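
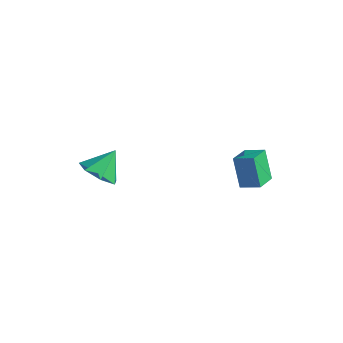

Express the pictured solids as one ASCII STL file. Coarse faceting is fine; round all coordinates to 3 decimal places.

solid 
facet normal -0.875 -0.311 -0.370
outer loop
vertex 2.832 2.822 3.722
vertex 2.61 3.962 3.288
vertex 3.56 2.434 2.327
endloop
endfacet
facet normal 0.180 -0.920 0.349
outer loop
vertex 4.47 2.758 2.712
vertex 2.832 2.822 3.722
vertex 3.56 2.434 2.327
endloop
endfacet
facet normal -0.875 -0.312 -0.370
outer loop
vertex 3.56 2.434 2.327
vertex 2.61 3.962 3.288
vertex 3.337 3.574 1.894
endloop
endfacet
facet normal 0.449 -0.239 -0.861
outer loop
vertex 3.337 3.574 1.894
vertex 4.47 2.758 2.712
vertex 3.56 2.434 2.327
endloop
endfacet
facet normal -0.449 0.240 0.860
outer loop
vertex 2.832 2.822 3.722
vertex 3.52 4.286 3.673
vertex 2.61 3.962 3.288
endloop
endfacet
facet normal 0.180 -0.920 0.350
outer loop
vertex 3.743 3.146 4.106
vertex 2.832 2.822 3.722
vertex 4.47 2.758 2.712
endloop
endfacet
facet normal -0.448 0.239 0.861
outer loop
vertex 3.743 3.146 4.106
vertex 3.52 4.286 3.673
vertex 2.832 2.822 3.722
endloop
endfacet
facet normal -0.180 0.920 -0.350
outer loop
vertex 2.61 3.962 3.288
vertex 3.52 4.286 3.673
vertex 3.337 3.574 1.894
endloop
endfacet
facet normal 0.448 -0.240 -0.861
outer loop
vertex 4.248 3.898 2.278
vertex 4.47 2.758 2.712
vertex 3.337 3.574 1.894
endloop
endfacet
facet normal -0.180 0.920 -0.350
outer loop
vertex 3.337 3.574 1.894
vertex 3.52 4.286 3.673
vertex 4.248 3.898 2.278
endloop
endfacet
facet normal 0.875 0.311 0.370
outer loop
vertex 4.248 3.898 2.278
vertex 3.743 3.146 4.106
vertex 4.47 2.758 2.712
endloop
endfacet
facet normal 0.875 0.312 0.370
outer loop
vertex 3.52 4.286 3.673
vertex 3.743 3.146 4.106
vertex 4.248 3.898 2.278
endloop
endfacet
facet normal -0.108 -0.698 -0.708
outer loop
vertex -1.479 -1.317 2.513
vertex -2.181 -0.72 2.032
vertex -1.15 -0.744 1.898
endloop
endfacet
facet normal 0.841 0.090 0.534
outer loop
vertex -1.479 -1.317 2.513
vertex -1.15 -0.744 1.898
vertex -2.019 0.32 3.088
endloop
endfacet
facet normal -0.108 -0.698 -0.708
outer loop
vertex -1.15 -0.744 1.898
vertex -2.181 -0.72 2.032
vertex -1.598 -0.153 1.384
endloop
endfacet
facet normal 0.787 0.617 0.023
outer loop
vertex -1.15 -0.744 1.898
vertex -1.598 -0.153 1.384
vertex -2.019 0.32 3.088
endloop
endfacet
facet normal -0.110 -0.697 -0.709
outer loop
vertex -1.598 -0.153 1.384
vertex -2.181 -0.72 2.032
vertex -2.485 0.012 1.359
endloop
endfacet
facet normal 0.184 0.958 -0.220
outer loop
vertex -1.598 -0.153 1.384
vertex -2.485 0.012 1.359
vertex -2.019 0.32 3.088
endloop
endfacet
facet normal -0.110 -0.697 -0.708
outer loop
vertex -2.485 0.012 1.359
vertex -2.181 -0.72 2.032
vertex -3.143 -0.374 1.841
endloop
endfacet
facet normal -0.514 0.858 -0.014
outer loop
vertex -2.485 0.012 1.359
vertex -3.143 -0.374 1.841
vertex -2.019 0.32 3.088
endloop
endfacet
facet normal -0.110 -0.697 -0.709
outer loop
vertex -3.143 -0.374 1.841
vertex -2.181 -0.72 2.032
vertex -3.077 -1.021 2.467
endloop
endfacet
facet normal -0.781 0.391 0.487
outer loop
vertex -3.143 -0.374 1.841
vertex -3.077 -1.021 2.467
vertex -2.019 0.32 3.088
endloop
endfacet
facet normal -0.109 -0.698 -0.708
outer loop
vertex -3.077 -1.021 2.467
vertex -2.181 -0.72 2.032
vertex -2.336 -1.44 2.766
endloop
endfacet
facet normal -0.416 -0.091 0.905
outer loop
vertex -3.077 -1.021 2.467
vertex -2.336 -1.44 2.766
vertex -2.019 0.32 3.088
endloop
endfacet
facet normal -0.109 -0.698 -0.708
outer loop
vertex -2.336 -1.44 2.766
vertex -2.181 -0.72 2.032
vertex -1.479 -1.317 2.513
endloop
endfacet
facet normal 0.305 -0.224 0.925
outer loop
vertex -2.336 -1.44 2.766
vertex -1.479 -1.317 2.513
vertex -2.019 0.32 3.088
endloop
endfacet

endsolid


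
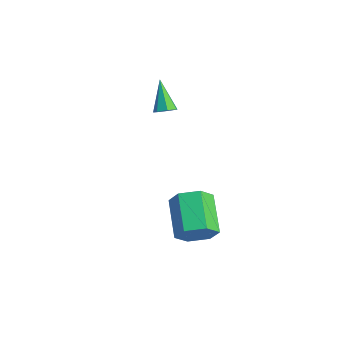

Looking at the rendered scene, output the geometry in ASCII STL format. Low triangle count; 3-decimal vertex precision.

solid 
facet normal 0.791 -0.352 -0.500
outer loop
vertex 2.816 -1.316 -2.498
vertex 2.228 -1.452 -3.333
vertex 2.718 -0.557 -3.187
endloop
endfacet
facet normal 0.604 0.577 0.550
outer loop
vertex 2.816 -1.316 -2.498
vertex 2.718 -0.557 -3.187
vertex 1.1 -0.553 -1.412
endloop
endfacet
facet normal 0.604 0.578 0.549
outer loop
vertex 1.1 -0.553 -1.412
vertex 2.718 -0.557 -3.187
vertex 1.001 0.206 -2.102
endloop
endfacet
facet normal -0.791 0.352 0.500
outer loop
vertex 1.1 -0.553 -1.412
vertex 1.001 0.206 -2.102
vertex 0.512 -0.688 -2.247
endloop
endfacet
facet normal 0.791 -0.352 -0.500
outer loop
vertex 2.718 -0.557 -3.187
vertex 2.228 -1.452 -3.333
vertex 2.13 -0.693 -4.022
endloop
endfacet
facet normal 0.219 0.927 -0.305
outer loop
vertex 2.718 -0.557 -3.187
vertex 2.13 -0.693 -4.022
vertex 1.001 0.206 -2.102
endloop
endfacet
facet normal 0.220 0.927 -0.305
outer loop
vertex 1.001 0.206 -2.102
vertex 2.13 -0.693 -4.022
vertex 0.413 0.071 -2.936
endloop
endfacet
facet normal -0.791 0.351 0.501
outer loop
vertex 1.001 0.206 -2.102
vertex 0.413 0.071 -2.936
vertex 0.512 -0.688 -2.247
endloop
endfacet
facet normal 0.791 -0.352 -0.500
outer loop
vertex 2.13 -0.693 -4.022
vertex 2.228 -1.452 -3.333
vertex 1.64 -1.587 -4.168
endloop
endfacet
facet normal -0.384 0.350 -0.854
outer loop
vertex 2.13 -0.693 -4.022
vertex 1.64 -1.587 -4.168
vertex 0.413 0.071 -2.936
endloop
endfacet
facet normal -0.385 0.350 -0.854
outer loop
vertex 0.413 0.071 -2.936
vertex 1.64 -1.587 -4.168
vertex -0.076 -0.824 -3.082
endloop
endfacet
facet normal -0.792 0.351 0.500
outer loop
vertex 0.413 0.071 -2.936
vertex -0.076 -0.824 -3.082
vertex 0.512 -0.688 -2.247
endloop
endfacet
facet normal 0.791 -0.352 -0.500
outer loop
vertex 1.64 -1.587 -4.168
vertex 2.228 -1.452 -3.333
vertex 1.739 -2.346 -3.478
endloop
endfacet
facet normal -0.604 -0.578 -0.549
outer loop
vertex 1.64 -1.587 -4.168
vertex 1.739 -2.346 -3.478
vertex -0.076 -0.824 -3.082
endloop
endfacet
facet normal -0.604 -0.577 -0.550
outer loop
vertex -0.076 -0.824 -3.082
vertex 1.739 -2.346 -3.478
vertex 0.022 -1.583 -2.393
endloop
endfacet
facet normal -0.791 0.352 0.500
outer loop
vertex -0.076 -0.824 -3.082
vertex 0.022 -1.583 -2.393
vertex 0.512 -0.688 -2.247
endloop
endfacet
facet normal 0.791 -0.351 -0.501
outer loop
vertex 1.739 -2.346 -3.478
vertex 2.228 -1.452 -3.333
vertex 2.327 -2.211 -2.644
endloop
endfacet
facet normal -0.219 -0.927 0.305
outer loop
vertex 1.739 -2.346 -3.478
vertex 2.327 -2.211 -2.644
vertex 0.022 -1.583 -2.393
endloop
endfacet
facet normal -0.219 -0.927 0.305
outer loop
vertex 0.022 -1.583 -2.393
vertex 2.327 -2.211 -2.644
vertex 0.61 -1.447 -1.558
endloop
endfacet
facet normal -0.791 0.352 0.500
outer loop
vertex 0.022 -1.583 -2.393
vertex 0.61 -1.447 -1.558
vertex 0.512 -0.688 -2.247
endloop
endfacet
facet normal 0.792 -0.351 -0.500
outer loop
vertex 2.327 -2.211 -2.644
vertex 2.228 -1.452 -3.333
vertex 2.816 -1.316 -2.498
endloop
endfacet
facet normal 0.385 -0.350 0.854
outer loop
vertex 2.327 -2.211 -2.644
vertex 2.816 -1.316 -2.498
vertex 0.61 -1.447 -1.558
endloop
endfacet
facet normal 0.385 -0.350 0.854
outer loop
vertex 0.61 -1.447 -1.558
vertex 2.816 -1.316 -2.498
vertex 1.1 -0.553 -1.412
endloop
endfacet
facet normal -0.791 0.352 0.500
outer loop
vertex 0.61 -1.447 -1.558
vertex 1.1 -0.553 -1.412
vertex 0.512 -0.688 -2.247
endloop
endfacet
facet normal 0.601 -0.198 -0.775
outer loop
vertex -1.657 -0.114 2.293
vertex -2.075 -0.435 2.051
vertex -1.972 0.132 1.986
endloop
endfacet
facet normal 0.308 0.871 0.382
outer loop
vertex -1.657 -0.114 2.293
vertex -1.972 0.132 1.986
vertex -3.145 -0.085 3.429
endloop
endfacet
facet normal 0.601 -0.198 -0.774
outer loop
vertex -1.972 0.132 1.986
vertex -2.075 -0.435 2.051
vertex -2.364 -0.05 1.728
endloop
endfacet
facet normal -0.341 0.930 -0.138
outer loop
vertex -1.972 0.132 1.986
vertex -2.364 -0.05 1.728
vertex -3.145 -0.085 3.429
endloop
endfacet
facet normal 0.602 -0.197 -0.774
outer loop
vertex -2.364 -0.05 1.728
vertex -2.075 -0.435 2.051
vertex -2.538 -0.522 1.713
endloop
endfacet
facet normal -0.861 0.330 -0.388
outer loop
vertex -2.364 -0.05 1.728
vertex -2.538 -0.522 1.713
vertex -3.145 -0.085 3.429
endloop
endfacet
facet normal 0.602 -0.196 -0.774
outer loop
vertex -2.538 -0.522 1.713
vertex -2.075 -0.435 2.051
vertex -2.363 -0.929 1.952
endloop
endfacet
facet normal -0.860 -0.477 -0.183
outer loop
vertex -2.538 -0.522 1.713
vertex -2.363 -0.929 1.952
vertex -3.145 -0.085 3.429
endloop
endfacet
facet normal 0.602 -0.196 -0.774
outer loop
vertex -2.363 -0.929 1.952
vertex -2.075 -0.435 2.051
vertex -1.971 -0.964 2.266
endloop
endfacet
facet normal -0.339 -0.883 0.325
outer loop
vertex -2.363 -0.929 1.952
vertex -1.971 -0.964 2.266
vertex -3.145 -0.085 3.429
endloop
endfacet
facet normal 0.602 -0.196 -0.774
outer loop
vertex -1.971 -0.964 2.266
vertex -2.075 -0.435 2.051
vertex -1.657 -0.601 2.418
endloop
endfacet
facet normal 0.309 -0.582 0.752
outer loop
vertex -1.971 -0.964 2.266
vertex -1.657 -0.601 2.418
vertex -3.145 -0.085 3.429
endloop
endfacet
facet normal 0.601 -0.199 -0.774
outer loop
vertex -1.657 -0.601 2.418
vertex -2.075 -0.435 2.051
vertex -1.657 -0.114 2.293
endloop
endfacet
facet normal 0.597 0.199 0.777
outer loop
vertex -1.657 -0.601 2.418
vertex -1.657 -0.114 2.293
vertex -3.145 -0.085 3.429
endloop
endfacet

endsolid


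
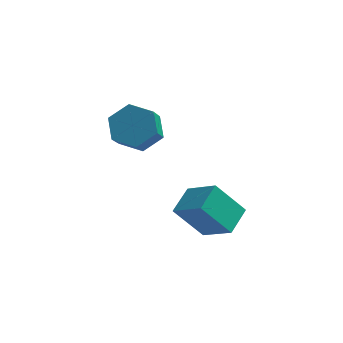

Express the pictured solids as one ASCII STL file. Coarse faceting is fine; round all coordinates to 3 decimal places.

solid 
facet normal 0.064 0.710 -0.701
outer loop
vertex -0.196 0.489 -0.054
vertex -1.19 0.744 0.113
vertex -0.435 1.211 0.655
endloop
endfacet
facet normal 0.971 0.117 0.208
outer loop
vertex -0.196 0.489 -0.054
vertex -0.435 1.211 0.655
vertex -0.296 -0.619 1.039
endloop
endfacet
facet normal 0.971 0.117 0.208
outer loop
vertex -0.296 -0.619 1.039
vertex -0.435 1.211 0.655
vertex -0.535 0.103 1.749
endloop
endfacet
facet normal -0.064 -0.710 0.701
outer loop
vertex -0.296 -0.619 1.039
vertex -0.535 0.103 1.749
vertex -1.29 -0.364 1.207
endloop
endfacet
facet normal 0.064 0.710 -0.701
outer loop
vertex -0.435 1.211 0.655
vertex -1.19 0.744 0.113
vertex -1.429 1.466 0.823
endloop
endfacet
facet normal 0.287 0.660 0.695
outer loop
vertex -0.435 1.211 0.655
vertex -1.429 1.466 0.823
vertex -0.535 0.103 1.749
endloop
endfacet
facet normal 0.286 0.660 0.695
outer loop
vertex -0.535 0.103 1.749
vertex -1.429 1.466 0.823
vertex -1.529 0.358 1.916
endloop
endfacet
facet normal -0.064 -0.710 0.701
outer loop
vertex -0.535 0.103 1.749
vertex -1.529 0.358 1.916
vertex -1.29 -0.364 1.207
endloop
endfacet
facet normal 0.064 0.710 -0.701
outer loop
vertex -1.429 1.466 0.823
vertex -1.19 0.744 0.113
vertex -2.184 0.999 0.281
endloop
endfacet
facet normal -0.685 0.542 0.487
outer loop
vertex -1.429 1.466 0.823
vertex -2.184 0.999 0.281
vertex -1.529 0.358 1.916
endloop
endfacet
facet normal -0.685 0.542 0.487
outer loop
vertex -1.529 0.358 1.916
vertex -2.184 0.999 0.281
vertex -2.284 -0.109 1.374
endloop
endfacet
facet normal -0.064 -0.710 0.701
outer loop
vertex -1.529 0.358 1.916
vertex -2.284 -0.109 1.374
vertex -1.29 -0.364 1.207
endloop
endfacet
facet normal 0.064 0.710 -0.701
outer loop
vertex -2.184 0.999 0.281
vertex -1.19 0.744 0.113
vertex -1.945 0.277 -0.429
endloop
endfacet
facet normal -0.971 -0.117 -0.208
outer loop
vertex -2.184 0.999 0.281
vertex -1.945 0.277 -0.429
vertex -2.284 -0.109 1.374
endloop
endfacet
facet normal -0.971 -0.117 -0.208
outer loop
vertex -2.284 -0.109 1.374
vertex -1.945 0.277 -0.429
vertex -2.045 -0.831 0.665
endloop
endfacet
facet normal -0.064 -0.710 0.701
outer loop
vertex -2.284 -0.109 1.374
vertex -2.045 -0.831 0.665
vertex -1.29 -0.364 1.207
endloop
endfacet
facet normal 0.064 0.710 -0.701
outer loop
vertex -1.945 0.277 -0.429
vertex -1.19 0.744 0.113
vertex -0.951 0.022 -0.596
endloop
endfacet
facet normal -0.286 -0.660 -0.695
outer loop
vertex -1.945 0.277 -0.429
vertex -0.951 0.022 -0.596
vertex -2.045 -0.831 0.665
endloop
endfacet
facet normal -0.287 -0.660 -0.695
outer loop
vertex -2.045 -0.831 0.665
vertex -0.951 0.022 -0.596
vertex -1.051 -1.086 0.497
endloop
endfacet
facet normal -0.064 -0.710 0.701
outer loop
vertex -2.045 -0.831 0.665
vertex -1.051 -1.086 0.497
vertex -1.29 -0.364 1.207
endloop
endfacet
facet normal 0.064 0.710 -0.701
outer loop
vertex -0.951 0.022 -0.596
vertex -1.19 0.744 0.113
vertex -0.196 0.489 -0.054
endloop
endfacet
facet normal 0.685 -0.542 -0.487
outer loop
vertex -0.951 0.022 -0.596
vertex -0.196 0.489 -0.054
vertex -1.051 -1.086 0.497
endloop
endfacet
facet normal 0.685 -0.542 -0.487
outer loop
vertex -1.051 -1.086 0.497
vertex -0.196 0.489 -0.054
vertex -0.296 -0.619 1.039
endloop
endfacet
facet normal -0.064 -0.710 0.701
outer loop
vertex -1.051 -1.086 0.497
vertex -0.296 -0.619 1.039
vertex -1.29 -0.364 1.207
endloop
endfacet
facet normal -0.643 -0.035 0.765
outer loop
vertex 1.869 -4.941 0.326
vertex 2.292 -3.804 0.734
vertex 0.75 -4.199 -0.58
endloop
endfacet
facet normal -0.331 -0.888 -0.319
outer loop
vertex 1.888 -4.136 -1.934
vertex 1.869 -4.941 0.326
vertex 0.75 -4.199 -0.58
endloop
endfacet
facet normal -0.643 -0.035 0.765
outer loop
vertex 0.75 -4.199 -0.58
vertex 2.292 -3.804 0.734
vertex 1.173 -3.062 -0.172
endloop
endfacet
facet normal -0.691 0.458 -0.559
outer loop
vertex 1.173 -3.062 -0.172
vertex 1.888 -4.136 -1.934
vertex 0.75 -4.199 -0.58
endloop
endfacet
facet normal 0.691 -0.458 0.559
outer loop
vertex 1.869 -4.941 0.326
vertex 3.43 -3.741 -0.62
vertex 2.292 -3.804 0.734
endloop
endfacet
facet normal -0.331 -0.888 -0.319
outer loop
vertex 3.007 -4.878 -1.028
vertex 1.869 -4.941 0.326
vertex 1.888 -4.136 -1.934
endloop
endfacet
facet normal 0.691 -0.458 0.559
outer loop
vertex 3.007 -4.878 -1.028
vertex 3.43 -3.741 -0.62
vertex 1.869 -4.941 0.326
endloop
endfacet
facet normal 0.331 0.888 0.319
outer loop
vertex 2.292 -3.804 0.734
vertex 3.43 -3.741 -0.62
vertex 1.173 -3.062 -0.172
endloop
endfacet
facet normal -0.691 0.458 -0.559
outer loop
vertex 2.311 -2.999 -1.526
vertex 1.888 -4.136 -1.934
vertex 1.173 -3.062 -0.172
endloop
endfacet
facet normal 0.331 0.888 0.319
outer loop
vertex 1.173 -3.062 -0.172
vertex 3.43 -3.741 -0.62
vertex 2.311 -2.999 -1.526
endloop
endfacet
facet normal 0.643 0.035 -0.765
outer loop
vertex 2.311 -2.999 -1.526
vertex 3.007 -4.878 -1.028
vertex 1.888 -4.136 -1.934
endloop
endfacet
facet normal 0.643 0.035 -0.765
outer loop
vertex 3.43 -3.741 -0.62
vertex 3.007 -4.878 -1.028
vertex 2.311 -2.999 -1.526
endloop
endfacet

endsolid


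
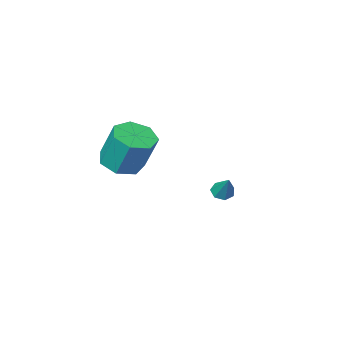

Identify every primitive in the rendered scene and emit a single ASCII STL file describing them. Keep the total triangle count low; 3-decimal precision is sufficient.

solid 
facet normal -0.158 -0.602 -0.783
outer loop
vertex -1.965 2.101 -2.496
vertex -2.467 1.964 -2.289
vertex -2.336 2.382 -2.637
endloop
endfacet
facet normal 0.644 0.716 -0.269
outer loop
vertex -1.965 2.101 -2.496
vertex -2.336 2.382 -2.637
vertex -2.233 2.856 -1.131
endloop
endfacet
facet normal -0.158 -0.602 -0.783
outer loop
vertex -2.336 2.382 -2.637
vertex -2.467 1.964 -2.289
vertex -2.805 2.348 -2.516
endloop
endfacet
facet normal -0.143 0.947 -0.288
outer loop
vertex -2.336 2.382 -2.637
vertex -2.805 2.348 -2.516
vertex -2.233 2.856 -1.131
endloop
endfacet
facet normal -0.158 -0.602 -0.783
outer loop
vertex -2.805 2.348 -2.516
vertex -2.467 1.964 -2.289
vertex -3.02 2.025 -2.224
endloop
endfacet
facet normal -0.784 0.612 0.099
outer loop
vertex -2.805 2.348 -2.516
vertex -3.02 2.025 -2.224
vertex -2.233 2.856 -1.131
endloop
endfacet
facet normal -0.158 -0.603 -0.781
outer loop
vertex -3.02 2.025 -2.224
vertex -2.467 1.964 -2.289
vertex -2.818 1.656 -1.98
endloop
endfacet
facet normal -0.797 -0.038 0.603
outer loop
vertex -3.02 2.025 -2.224
vertex -2.818 1.656 -1.98
vertex -2.233 2.856 -1.131
endloop
endfacet
facet normal -0.159 -0.603 -0.782
outer loop
vertex -2.818 1.656 -1.98
vertex -2.467 1.964 -2.289
vertex -2.352 1.519 -1.969
endloop
endfacet
facet normal -0.170 -0.512 0.842
outer loop
vertex -2.818 1.656 -1.98
vertex -2.352 1.519 -1.969
vertex -2.233 2.856 -1.131
endloop
endfacet
facet normal -0.157 -0.603 -0.782
outer loop
vertex -2.352 1.519 -1.969
vertex -2.467 1.964 -2.289
vertex -1.973 1.717 -2.198
endloop
endfacet
facet normal 0.622 -0.455 0.637
outer loop
vertex -2.352 1.519 -1.969
vertex -1.973 1.717 -2.198
vertex -2.233 2.856 -1.131
endloop
endfacet
facet normal -0.158 -0.603 -0.782
outer loop
vertex -1.973 1.717 -2.198
vertex -2.467 1.964 -2.289
vertex -1.965 2.101 -2.496
endloop
endfacet
facet normal 0.986 0.091 0.143
outer loop
vertex -1.973 1.717 -2.198
vertex -1.965 2.101 -2.496
vertex -2.233 2.856 -1.131
endloop
endfacet
facet normal 0.129 -0.393 -0.911
outer loop
vertex 3.678 2.193 1.804
vertex 3.077 2.916 1.407
vertex 4.087 2.933 1.543
endloop
endfacet
facet normal 0.877 -0.383 0.290
outer loop
vertex 3.678 2.193 1.804
vertex 4.087 2.933 1.543
vertex 3.424 2.962 3.589
endloop
endfacet
facet normal 0.877 -0.384 0.290
outer loop
vertex 3.424 2.962 3.589
vertex 4.087 2.933 1.543
vertex 3.834 3.702 3.328
endloop
endfacet
facet normal -0.129 0.392 0.911
outer loop
vertex 3.424 2.962 3.589
vertex 3.834 3.702 3.328
vertex 2.823 3.684 3.193
endloop
endfacet
facet normal 0.129 -0.392 -0.911
outer loop
vertex 4.087 2.933 1.543
vertex 3.077 2.916 1.407
vertex 3.736 3.66 1.18
endloop
endfacet
facet normal 0.909 0.414 -0.050
outer loop
vertex 4.087 2.933 1.543
vertex 3.736 3.66 1.18
vertex 3.834 3.702 3.328
endloop
endfacet
facet normal 0.909 0.414 -0.050
outer loop
vertex 3.834 3.702 3.328
vertex 3.736 3.66 1.18
vertex 3.483 4.429 2.966
endloop
endfacet
facet normal -0.129 0.392 0.911
outer loop
vertex 3.834 3.702 3.328
vertex 3.483 4.429 2.966
vertex 2.823 3.684 3.193
endloop
endfacet
facet normal 0.128 -0.392 -0.911
outer loop
vertex 3.736 3.66 1.18
vertex 3.077 2.916 1.407
vertex 2.888 3.827 0.989
endloop
endfacet
facet normal 0.256 0.900 -0.351
outer loop
vertex 3.736 3.66 1.18
vertex 2.888 3.827 0.989
vertex 3.483 4.429 2.966
endloop
endfacet
facet normal 0.256 0.901 -0.351
outer loop
vertex 3.483 4.429 2.966
vertex 2.888 3.827 0.989
vertex 2.635 4.595 2.774
endloop
endfacet
facet normal -0.129 0.392 0.911
outer loop
vertex 3.483 4.429 2.966
vertex 2.635 4.595 2.774
vertex 2.823 3.684 3.193
endloop
endfacet
facet normal 0.129 -0.391 -0.911
outer loop
vertex 2.888 3.827 0.989
vertex 3.077 2.916 1.407
vertex 2.182 3.307 1.112
endloop
endfacet
facet normal -0.589 0.708 -0.388
outer loop
vertex 2.888 3.827 0.989
vertex 2.182 3.307 1.112
vertex 2.635 4.595 2.774
endloop
endfacet
facet normal -0.589 0.709 -0.389
outer loop
vertex 2.635 4.595 2.774
vertex 2.182 3.307 1.112
vertex 1.929 4.076 2.897
endloop
endfacet
facet normal -0.130 0.392 0.911
outer loop
vertex 2.635 4.595 2.774
vertex 1.929 4.076 2.897
vertex 2.823 3.684 3.193
endloop
endfacet
facet normal 0.129 -0.392 -0.911
outer loop
vertex 2.182 3.307 1.112
vertex 3.077 2.916 1.407
vertex 2.15 2.493 1.458
endloop
endfacet
facet normal -0.991 -0.018 -0.133
outer loop
vertex 2.182 3.307 1.112
vertex 2.15 2.493 1.458
vertex 1.929 4.076 2.897
endloop
endfacet
facet normal -0.991 -0.018 -0.133
outer loop
vertex 1.929 4.076 2.897
vertex 2.15 2.493 1.458
vertex 1.897 3.261 3.243
endloop
endfacet
facet normal -0.130 0.392 0.911
outer loop
vertex 1.929 4.076 2.897
vertex 1.897 3.261 3.243
vertex 2.823 3.684 3.193
endloop
endfacet
facet normal 0.129 -0.393 -0.911
outer loop
vertex 2.15 2.493 1.458
vertex 3.077 2.916 1.407
vertex 2.815 1.997 1.766
endloop
endfacet
facet normal -0.647 -0.729 0.222
outer loop
vertex 2.15 2.493 1.458
vertex 2.815 1.997 1.766
vertex 1.897 3.261 3.243
endloop
endfacet
facet normal -0.646 -0.730 0.223
outer loop
vertex 1.897 3.261 3.243
vertex 2.815 1.997 1.766
vertex 2.562 2.766 3.551
endloop
endfacet
facet normal -0.130 0.392 0.911
outer loop
vertex 1.897 3.261 3.243
vertex 2.562 2.766 3.551
vertex 2.823 3.684 3.193
endloop
endfacet
facet normal 0.129 -0.393 -0.911
outer loop
vertex 2.815 1.997 1.766
vertex 3.077 2.916 1.407
vertex 3.678 2.193 1.804
endloop
endfacet
facet normal 0.185 -0.893 0.411
outer loop
vertex 2.815 1.997 1.766
vertex 3.678 2.193 1.804
vertex 2.562 2.766 3.551
endloop
endfacet
facet normal 0.185 -0.893 0.411
outer loop
vertex 2.562 2.766 3.551
vertex 3.678 2.193 1.804
vertex 3.424 2.962 3.589
endloop
endfacet
facet normal -0.129 0.392 0.911
outer loop
vertex 2.562 2.766 3.551
vertex 3.424 2.962 3.589
vertex 2.823 3.684 3.193
endloop
endfacet

endsolid


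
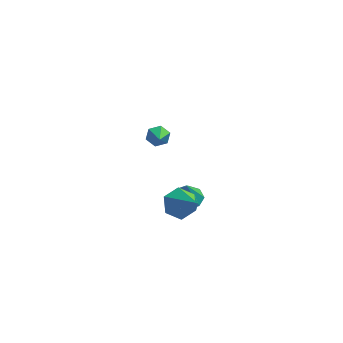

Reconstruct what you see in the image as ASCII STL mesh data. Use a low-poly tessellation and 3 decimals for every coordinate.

solid 
facet normal -0.037 0.847 -0.530
outer loop
vertex 0.648 -3.219 2.686
vertex 0.196 -3.008 3.055
vertex 0.79 -2.894 3.196
endloop
endfacet
facet normal 0.945 -0.322 -0.058
outer loop
vertex 0.648 -3.219 2.686
vertex 0.79 -2.894 3.196
vertex 0.264 -4.592 4.045
endloop
endfacet
facet normal -0.037 0.847 -0.531
outer loop
vertex 0.79 -2.894 3.196
vertex 0.196 -3.008 3.055
vertex 0.338 -2.683 3.564
endloop
endfacet
facet normal 0.667 0.158 0.728
outer loop
vertex 0.79 -2.894 3.196
vertex 0.338 -2.683 3.564
vertex 0.264 -4.592 4.045
endloop
endfacet
facet normal -0.037 0.847 -0.531
outer loop
vertex 0.338 -2.683 3.564
vertex 0.196 -3.008 3.055
vertex -0.255 -2.797 3.423
endloop
endfacet
facet normal -0.269 0.245 0.932
outer loop
vertex 0.338 -2.683 3.564
vertex -0.255 -2.797 3.423
vertex 0.264 -4.592 4.045
endloop
endfacet
facet normal -0.036 0.848 -0.530
outer loop
vertex -0.255 -2.797 3.423
vertex 0.196 -3.008 3.055
vertex -0.397 -3.121 2.914
endloop
endfacet
facet normal -0.925 -0.146 0.351
outer loop
vertex -0.255 -2.797 3.423
vertex -0.397 -3.121 2.914
vertex 0.264 -4.592 4.045
endloop
endfacet
facet normal -0.036 0.848 -0.529
outer loop
vertex -0.397 -3.121 2.914
vertex 0.196 -3.008 3.055
vertex 0.055 -3.332 2.545
endloop
endfacet
facet normal -0.647 -0.626 -0.435
outer loop
vertex -0.397 -3.121 2.914
vertex 0.055 -3.332 2.545
vertex 0.264 -4.592 4.045
endloop
endfacet
facet normal -0.036 0.848 -0.529
outer loop
vertex 0.055 -3.332 2.545
vertex 0.196 -3.008 3.055
vertex 0.648 -3.219 2.686
endloop
endfacet
facet normal 0.288 -0.713 -0.639
outer loop
vertex 0.055 -3.332 2.545
vertex 0.648 -3.219 2.686
vertex 0.264 -4.592 4.045
endloop
endfacet
facet normal -0.390 0.694 -0.605
outer loop
vertex 2.014 -1.732 -2.548
vertex 1.277 -2.327 -2.756
vertex 1.209 -1.713 -2.008
endloop
endfacet
facet normal 0.512 0.420 0.749
outer loop
vertex 2.014 -1.732 -2.548
vertex 1.209 -1.713 -2.008
vertex 2.123 -3.833 -1.444
endloop
endfacet
facet normal -0.390 0.694 -0.605
outer loop
vertex 1.209 -1.713 -2.008
vertex 1.277 -2.327 -2.756
vertex 0.472 -2.308 -2.216
endloop
endfacet
facet normal -0.344 0.100 0.934
outer loop
vertex 1.209 -1.713 -2.008
vertex 0.472 -2.308 -2.216
vertex 2.123 -3.833 -1.444
endloop
endfacet
facet normal -0.390 0.694 -0.605
outer loop
vertex 0.472 -2.308 -2.216
vertex 1.277 -2.327 -2.756
vertex 0.54 -2.922 -2.964
endloop
endfacet
facet normal -0.716 -0.570 0.403
outer loop
vertex 0.472 -2.308 -2.216
vertex 0.54 -2.922 -2.964
vertex 2.123 -3.833 -1.444
endloop
endfacet
facet normal -0.390 0.694 -0.605
outer loop
vertex 0.54 -2.922 -2.964
vertex 1.277 -2.327 -2.756
vertex 1.345 -2.94 -3.504
endloop
endfacet
facet normal -0.230 -0.922 -0.313
outer loop
vertex 0.54 -2.922 -2.964
vertex 1.345 -2.94 -3.504
vertex 2.123 -3.833 -1.444
endloop
endfacet
facet normal -0.391 0.694 -0.604
outer loop
vertex 1.345 -2.94 -3.504
vertex 1.277 -2.327 -2.756
vertex 2.082 -2.345 -3.297
endloop
endfacet
facet normal 0.625 -0.602 -0.497
outer loop
vertex 1.345 -2.94 -3.504
vertex 2.082 -2.345 -3.297
vertex 2.123 -3.833 -1.444
endloop
endfacet
facet normal -0.390 0.695 -0.604
outer loop
vertex 2.082 -2.345 -3.297
vertex 1.277 -2.327 -2.756
vertex 2.014 -1.732 -2.548
endloop
endfacet
facet normal 0.997 0.069 0.034
outer loop
vertex 2.082 -2.345 -3.297
vertex 2.014 -1.732 -2.548
vertex 2.123 -3.833 -1.444
endloop
endfacet
facet normal 0.049 0.283 -0.958
outer loop
vertex 2.289 -0.932 -4.185
vertex 1.704 -0.308 -4.031
vertex 2.572 -0.358 -4.001
endloop
endfacet
facet normal 0.753 -0.506 0.421
outer loop
vertex 2.289 -0.932 -4.185
vertex 2.572 -0.358 -4.001
vertex 1.636 -0.692 -2.729
endloop
endfacet
facet normal 0.049 0.284 -0.958
outer loop
vertex 2.572 -0.358 -4.001
vertex 1.704 -0.308 -4.031
vertex 2.346 0.245 -3.834
endloop
endfacet
facet normal 0.783 0.125 0.609
outer loop
vertex 2.572 -0.358 -4.001
vertex 2.346 0.245 -3.834
vertex 1.636 -0.692 -2.729
endloop
endfacet
facet normal 0.050 0.283 -0.958
outer loop
vertex 2.346 0.245 -3.834
vertex 1.704 -0.308 -4.031
vertex 1.744 0.525 -3.783
endloop
endfacet
facet normal 0.340 0.598 0.726
outer loop
vertex 2.346 0.245 -3.834
vertex 1.744 0.525 -3.783
vertex 1.636 -0.692 -2.729
endloop
endfacet
facet normal 0.050 0.283 -0.958
outer loop
vertex 1.744 0.525 -3.783
vertex 1.704 -0.308 -4.031
vertex 1.119 0.317 -3.877
endloop
endfacet
facet normal -0.318 0.637 0.703
outer loop
vertex 1.744 0.525 -3.783
vertex 1.119 0.317 -3.877
vertex 1.636 -0.692 -2.729
endloop
endfacet
facet normal 0.051 0.284 -0.958
outer loop
vertex 1.119 0.317 -3.877
vertex 1.704 -0.308 -4.031
vertex 0.836 -0.257 -4.062
endloop
endfacet
facet normal -0.804 0.218 0.554
outer loop
vertex 1.119 0.317 -3.877
vertex 0.836 -0.257 -4.062
vertex 1.636 -0.692 -2.729
endloop
endfacet
facet normal 0.051 0.282 -0.958
outer loop
vertex 0.836 -0.257 -4.062
vertex 1.704 -0.308 -4.031
vertex 1.062 -0.861 -4.228
endloop
endfacet
facet normal -0.834 -0.413 0.366
outer loop
vertex 0.836 -0.257 -4.062
vertex 1.062 -0.861 -4.228
vertex 1.636 -0.692 -2.729
endloop
endfacet
facet normal 0.050 0.283 -0.958
outer loop
vertex 1.062 -0.861 -4.228
vertex 1.704 -0.308 -4.031
vertex 1.664 -1.14 -4.279
endloop
endfacet
facet normal -0.390 -0.887 0.249
outer loop
vertex 1.062 -0.861 -4.228
vertex 1.664 -1.14 -4.279
vertex 1.636 -0.692 -2.729
endloop
endfacet
facet normal 0.050 0.283 -0.958
outer loop
vertex 1.664 -1.14 -4.279
vertex 1.704 -0.308 -4.031
vertex 2.289 -0.932 -4.185
endloop
endfacet
facet normal 0.267 -0.925 0.272
outer loop
vertex 1.664 -1.14 -4.279
vertex 2.289 -0.932 -4.185
vertex 1.636 -0.692 -2.729
endloop
endfacet

endsolid


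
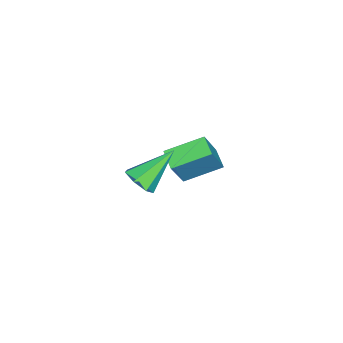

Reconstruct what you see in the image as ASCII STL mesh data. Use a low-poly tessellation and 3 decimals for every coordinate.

solid 
facet normal -0.474 0.806 0.356
outer loop
vertex -0.731 0.417 -2.051
vertex -0.068 0.95 -2.375
vertex -1.707 0.595 -3.753
endloop
endfacet
facet normal -0.728 -0.586 0.356
outer loop
vertex -0.892 -0.79 -4.365
vertex -0.731 0.417 -2.051
vertex -1.707 0.595 -3.753
endloop
endfacet
facet normal -0.474 0.806 0.356
outer loop
vertex -1.707 0.595 -3.753
vertex -0.068 0.95 -2.375
vertex -1.044 1.128 -4.077
endloop
endfacet
facet normal -0.495 0.091 -0.864
outer loop
vertex -1.044 1.128 -4.077
vertex -0.892 -0.79 -4.365
vertex -1.707 0.595 -3.753
endloop
endfacet
facet normal 0.495 -0.091 0.864
outer loop
vertex -0.731 0.417 -2.051
vertex 0.747 -0.435 -2.987
vertex -0.068 0.95 -2.375
endloop
endfacet
facet normal -0.728 -0.586 0.356
outer loop
vertex 0.084 -0.968 -2.663
vertex -0.731 0.417 -2.051
vertex -0.892 -0.79 -4.365
endloop
endfacet
facet normal 0.495 -0.091 0.864
outer loop
vertex 0.084 -0.968 -2.663
vertex 0.747 -0.435 -2.987
vertex -0.731 0.417 -2.051
endloop
endfacet
facet normal 0.728 0.586 -0.356
outer loop
vertex -0.068 0.95 -2.375
vertex 0.747 -0.435 -2.987
vertex -1.044 1.128 -4.077
endloop
endfacet
facet normal -0.495 0.091 -0.864
outer loop
vertex -0.229 -0.257 -4.689
vertex -0.892 -0.79 -4.365
vertex -1.044 1.128 -4.077
endloop
endfacet
facet normal 0.728 0.586 -0.356
outer loop
vertex -1.044 1.128 -4.077
vertex 0.747 -0.435 -2.987
vertex -0.229 -0.257 -4.689
endloop
endfacet
facet normal 0.474 -0.806 -0.356
outer loop
vertex -0.229 -0.257 -4.689
vertex 0.084 -0.968 -2.663
vertex -0.892 -0.79 -4.365
endloop
endfacet
facet normal 0.474 -0.806 -0.356
outer loop
vertex 0.747 -0.435 -2.987
vertex 0.084 -0.968 -2.663
vertex -0.229 -0.257 -4.689
endloop
endfacet
facet normal 0.567 -0.523 -0.636
outer loop
vertex 4.61 -0.518 -0.117
vertex 4.081 -0.498 -0.605
vertex 4.62 -0.031 -0.508
endloop
endfacet
facet normal 0.591 0.497 0.635
outer loop
vertex 4.61 -0.518 -0.117
vertex 4.62 -0.031 -0.508
vertex 3.019 0.478 0.585
endloop
endfacet
facet normal 0.567 -0.523 -0.636
outer loop
vertex 4.62 -0.031 -0.508
vertex 4.081 -0.498 -0.605
vertex 4.224 0.104 -0.972
endloop
endfacet
facet normal 0.310 0.951 0.012
outer loop
vertex 4.62 -0.031 -0.508
vertex 4.224 0.104 -0.972
vertex 3.019 0.478 0.585
endloop
endfacet
facet normal 0.567 -0.523 -0.636
outer loop
vertex 4.224 0.104 -0.972
vertex 4.081 -0.498 -0.605
vertex 3.72 -0.214 -1.16
endloop
endfacet
facet normal -0.343 0.818 -0.462
outer loop
vertex 4.224 0.104 -0.972
vertex 3.72 -0.214 -1.16
vertex 3.019 0.478 0.585
endloop
endfacet
facet normal 0.567 -0.523 -0.636
outer loop
vertex 3.72 -0.214 -1.16
vertex 4.081 -0.498 -0.605
vertex 3.488 -0.746 -0.93
endloop
endfacet
facet normal -0.880 0.197 -0.432
outer loop
vertex 3.72 -0.214 -1.16
vertex 3.488 -0.746 -0.93
vertex 3.019 0.478 0.585
endloop
endfacet
facet normal 0.567 -0.522 -0.637
outer loop
vertex 3.488 -0.746 -0.93
vertex 4.081 -0.498 -0.605
vertex 3.702 -1.092 -0.456
endloop
endfacet
facet normal -0.893 -0.442 0.081
outer loop
vertex 3.488 -0.746 -0.93
vertex 3.702 -1.092 -0.456
vertex 3.019 0.478 0.585
endloop
endfacet
facet normal 0.568 -0.522 -0.637
outer loop
vertex 3.702 -1.092 -0.456
vertex 4.081 -0.498 -0.605
vertex 4.201 -0.991 -0.094
endloop
endfacet
facet normal -0.375 -0.620 0.689
outer loop
vertex 3.702 -1.092 -0.456
vertex 4.201 -0.991 -0.094
vertex 3.019 0.478 0.585
endloop
endfacet
facet normal 0.568 -0.522 -0.637
outer loop
vertex 4.201 -0.991 -0.094
vertex 4.081 -0.498 -0.605
vertex 4.61 -0.518 -0.117
endloop
endfacet
facet normal 0.287 -0.202 0.936
outer loop
vertex 4.201 -0.991 -0.094
vertex 4.61 -0.518 -0.117
vertex 3.019 0.478 0.585
endloop
endfacet

endsolid


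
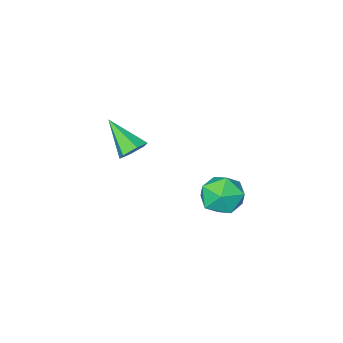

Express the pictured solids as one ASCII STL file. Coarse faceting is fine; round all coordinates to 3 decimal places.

solid 
facet normal -0.130 0.774 -0.620
outer loop
vertex 1.398 -1.613 -1.278
vertex 0.673 -1.857 -1.43
vertex 0.802 -1.363 -0.841
endloop
endfacet
facet normal 0.642 0.283 0.713
outer loop
vertex 1.398 -1.613 -1.278
vertex 0.802 -1.363 -0.841
vertex 0.947 -3.483 -0.13
endloop
endfacet
facet normal -0.131 0.774 -0.620
outer loop
vertex 0.802 -1.363 -0.841
vertex 0.673 -1.857 -1.43
vertex 0.077 -1.608 -0.993
endloop
endfacet
facet normal -0.288 0.287 0.914
outer loop
vertex 0.802 -1.363 -0.841
vertex 0.077 -1.608 -0.993
vertex 0.947 -3.483 -0.13
endloop
endfacet
facet normal -0.130 0.775 -0.619
outer loop
vertex 0.077 -1.608 -0.993
vertex 0.673 -1.857 -1.43
vertex -0.052 -2.101 -1.583
endloop
endfacet
facet normal -0.891 -0.234 0.390
outer loop
vertex 0.077 -1.608 -0.993
vertex -0.052 -2.101 -1.583
vertex 0.947 -3.483 -0.13
endloop
endfacet
facet normal -0.130 0.774 -0.620
outer loop
vertex -0.052 -2.101 -1.583
vertex 0.673 -1.857 -1.43
vertex 0.544 -2.351 -2.02
endloop
endfacet
facet normal -0.562 -0.757 -0.334
outer loop
vertex -0.052 -2.101 -1.583
vertex 0.544 -2.351 -2.02
vertex 0.947 -3.483 -0.13
endloop
endfacet
facet normal -0.131 0.774 -0.620
outer loop
vertex 0.544 -2.351 -2.02
vertex 0.673 -1.857 -1.43
vertex 1.269 -2.107 -1.868
endloop
endfacet
facet normal 0.368 -0.761 -0.534
outer loop
vertex 0.544 -2.351 -2.02
vertex 1.269 -2.107 -1.868
vertex 0.947 -3.483 -0.13
endloop
endfacet
facet normal -0.131 0.774 -0.620
outer loop
vertex 1.269 -2.107 -1.868
vertex 0.673 -1.857 -1.43
vertex 1.398 -1.613 -1.278
endloop
endfacet
facet normal 0.971 -0.241 -0.011
outer loop
vertex 1.269 -2.107 -1.868
vertex 1.398 -1.613 -1.278
vertex 0.947 -3.483 -0.13
endloop
endfacet
facet normal -0.675 0.294 0.677
outer loop
vertex -1.252 3.946 -1.576
vertex -1.774 2.904 -1.644
vertex -0.92 3.079 -0.869
endloop
endfacet
facet normal -0.049 0.620 0.783
outer loop
vertex -1.252 3.946 -1.576
vertex -0.92 3.079 -0.869
vertex -0.118 3.767 -1.364
endloop
endfacet
facet normal 0.119 0.975 0.187
outer loop
vertex -1.252 3.946 -1.576
vertex -0.118 3.767 -1.364
vertex -0.477 4.018 -2.446
endloop
endfacet
facet normal -0.404 0.868 -0.288
outer loop
vertex -1.252 3.946 -1.576
vertex -0.477 4.018 -2.446
vertex -1.5 3.484 -2.619
endloop
endfacet
facet normal -0.894 0.447 0.015
outer loop
vertex -1.252 3.946 -1.576
vertex -1.5 3.484 -2.619
vertex -1.774 2.904 -1.644
endloop
endfacet
facet normal 0.447 0.118 0.887
outer loop
vertex -0.118 3.767 -1.364
vertex -0.92 3.079 -0.869
vertex 0.06 2.616 -1.301
endloop
endfacet
facet normal -0.565 -0.410 0.716
outer loop
vertex -0.92 3.079 -0.869
vertex -1.774 2.904 -1.644
vertex -0.963 2.082 -1.474
endloop
endfacet
facet normal -0.921 -0.162 -0.355
outer loop
vertex -1.774 2.904 -1.644
vertex -1.5 3.484 -2.619
vertex -1.322 2.333 -2.556
endloop
endfacet
facet normal -0.128 0.519 -0.845
outer loop
vertex -1.5 3.484 -2.619
vertex -0.477 4.018 -2.446
vertex -0.52 3.021 -3.051
endloop
endfacet
facet normal 0.718 0.692 -0.078
outer loop
vertex -0.477 4.018 -2.446
vertex -0.118 3.767 -1.364
vertex 0.334 3.196 -2.276
endloop
endfacet
facet normal 0.404 -0.868 0.288
outer loop
vertex -0.188 2.154 -2.344
vertex 0.06 2.616 -1.301
vertex -0.963 2.082 -1.474
endloop
endfacet
facet normal -0.119 -0.975 -0.187
outer loop
vertex -0.188 2.154 -2.344
vertex -0.963 2.082 -1.474
vertex -1.322 2.333 -2.556
endloop
endfacet
facet normal 0.049 -0.620 -0.783
outer loop
vertex -0.188 2.154 -2.344
vertex -1.322 2.333 -2.556
vertex -0.52 3.021 -3.051
endloop
endfacet
facet normal 0.675 -0.294 -0.677
outer loop
vertex -0.188 2.154 -2.344
vertex -0.52 3.021 -3.051
vertex 0.334 3.196 -2.276
endloop
endfacet
facet normal 0.894 -0.447 -0.015
outer loop
vertex -0.188 2.154 -2.344
vertex 0.334 3.196 -2.276
vertex 0.06 2.616 -1.301
endloop
endfacet
facet normal 0.128 -0.519 0.845
outer loop
vertex -0.963 2.082 -1.474
vertex 0.06 2.616 -1.301
vertex -0.92 3.079 -0.869
endloop
endfacet
facet normal -0.718 -0.692 0.078
outer loop
vertex -1.322 2.333 -2.556
vertex -0.963 2.082 -1.474
vertex -1.774 2.904 -1.644
endloop
endfacet
facet normal -0.447 -0.118 -0.887
outer loop
vertex -0.52 3.021 -3.051
vertex -1.322 2.333 -2.556
vertex -1.5 3.484 -2.619
endloop
endfacet
facet normal 0.565 0.410 -0.716
outer loop
vertex 0.334 3.196 -2.276
vertex -0.52 3.021 -3.051
vertex -0.477 4.018 -2.446
endloop
endfacet
facet normal 0.921 0.162 0.355
outer loop
vertex 0.06 2.616 -1.301
vertex 0.334 3.196 -2.276
vertex -0.118 3.767 -1.364
endloop
endfacet

endsolid


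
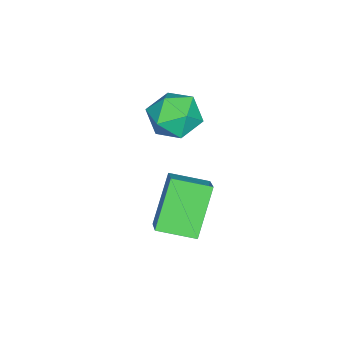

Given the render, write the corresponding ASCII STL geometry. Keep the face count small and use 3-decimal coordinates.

solid 
facet normal -0.461 -0.150 0.874
outer loop
vertex -1.923 -2.635 4.468
vertex -2.106 -3.593 4.207
vertex -1.256 -3.357 4.696
endloop
endfacet
facet normal 0.050 0.342 0.938
outer loop
vertex -1.923 -2.635 4.468
vertex -1.256 -3.357 4.696
vertex -0.935 -2.464 4.353
endloop
endfacet
facet normal -0.095 0.871 0.482
outer loop
vertex -1.923 -2.635 4.468
vertex -0.935 -2.464 4.353
vertex -1.588 -2.147 3.651
endloop
endfacet
facet normal -0.696 0.705 0.135
outer loop
vertex -1.923 -2.635 4.468
vertex -1.588 -2.147 3.651
vertex -2.312 -2.845 3.561
endloop
endfacet
facet normal -0.923 0.073 0.379
outer loop
vertex -1.923 -2.635 4.468
vertex -2.312 -2.845 3.561
vertex -2.106 -3.593 4.207
endloop
endfacet
facet normal 0.669 0.044 0.742
outer loop
vertex -0.935 -2.464 4.353
vertex -1.256 -3.357 4.696
vertex -0.508 -3.315 4.019
endloop
endfacet
facet normal -0.159 -0.753 0.639
outer loop
vertex -1.256 -3.357 4.696
vertex -2.106 -3.593 4.207
vertex -1.232 -4.013 3.929
endloop
endfacet
facet normal -0.906 -0.391 -0.163
outer loop
vertex -2.106 -3.593 4.207
vertex -2.312 -2.845 3.561
vertex -1.885 -3.696 3.227
endloop
endfacet
facet normal -0.540 0.631 -0.557
outer loop
vertex -2.312 -2.845 3.561
vertex -1.588 -2.147 3.651
vertex -1.564 -2.803 2.884
endloop
endfacet
facet normal 0.434 0.901 0.003
outer loop
vertex -1.588 -2.147 3.651
vertex -0.935 -2.464 4.353
vertex -0.714 -2.567 3.373
endloop
endfacet
facet normal 0.696 -0.705 -0.135
outer loop
vertex -0.897 -3.525 3.112
vertex -0.508 -3.315 4.019
vertex -1.232 -4.013 3.929
endloop
endfacet
facet normal 0.095 -0.871 -0.482
outer loop
vertex -0.897 -3.525 3.112
vertex -1.232 -4.013 3.929
vertex -1.885 -3.696 3.227
endloop
endfacet
facet normal -0.050 -0.342 -0.938
outer loop
vertex -0.897 -3.525 3.112
vertex -1.885 -3.696 3.227
vertex -1.564 -2.803 2.884
endloop
endfacet
facet normal 0.461 0.150 -0.874
outer loop
vertex -0.897 -3.525 3.112
vertex -1.564 -2.803 2.884
vertex -0.714 -2.567 3.373
endloop
endfacet
facet normal 0.923 -0.073 -0.379
outer loop
vertex -0.897 -3.525 3.112
vertex -0.714 -2.567 3.373
vertex -0.508 -3.315 4.019
endloop
endfacet
facet normal 0.540 -0.631 0.557
outer loop
vertex -1.232 -4.013 3.929
vertex -0.508 -3.315 4.019
vertex -1.256 -3.357 4.696
endloop
endfacet
facet normal -0.434 -0.901 -0.003
outer loop
vertex -1.885 -3.696 3.227
vertex -1.232 -4.013 3.929
vertex -2.106 -3.593 4.207
endloop
endfacet
facet normal -0.669 -0.044 -0.742
outer loop
vertex -1.564 -2.803 2.884
vertex -1.885 -3.696 3.227
vertex -2.312 -2.845 3.561
endloop
endfacet
facet normal 0.159 0.753 -0.639
outer loop
vertex -0.714 -2.567 3.373
vertex -1.564 -2.803 2.884
vertex -1.588 -2.147 3.651
endloop
endfacet
facet normal 0.906 0.391 0.163
outer loop
vertex -0.508 -3.315 4.019
vertex -0.714 -2.567 3.373
vertex -0.935 -2.464 4.353
endloop
endfacet
facet normal -0.743 -0.384 -0.549
outer loop
vertex -0.806 -3.051 1.286
vertex -1.22 -1.75 0.935
vertex 0.428 -3.1 -0.35
endloop
endfacet
facet normal 0.293 -0.923 0.249
outer loop
vertex 1.26 -2.67 0.265
vertex -0.806 -3.051 1.286
vertex 0.428 -3.1 -0.35
endloop
endfacet
facet normal -0.743 -0.384 -0.549
outer loop
vertex 0.428 -3.1 -0.35
vertex -1.22 -1.75 0.935
vertex 0.014 -1.798 -0.701
endloop
endfacet
facet normal 0.602 -0.024 -0.798
outer loop
vertex 0.014 -1.798 -0.701
vertex 1.26 -2.67 0.265
vertex 0.428 -3.1 -0.35
endloop
endfacet
facet normal -0.602 0.024 0.798
outer loop
vertex -0.806 -3.051 1.286
vertex -0.388 -1.32 1.55
vertex -1.22 -1.75 0.935
endloop
endfacet
facet normal 0.293 -0.923 0.248
outer loop
vertex 0.026 -2.622 1.901
vertex -0.806 -3.051 1.286
vertex 1.26 -2.67 0.265
endloop
endfacet
facet normal -0.602 0.024 0.798
outer loop
vertex 0.026 -2.622 1.901
vertex -0.388 -1.32 1.55
vertex -0.806 -3.051 1.286
endloop
endfacet
facet normal -0.293 0.923 -0.248
outer loop
vertex -1.22 -1.75 0.935
vertex -0.388 -1.32 1.55
vertex 0.014 -1.798 -0.701
endloop
endfacet
facet normal 0.602 -0.024 -0.798
outer loop
vertex 0.846 -1.369 -0.086
vertex 1.26 -2.67 0.265
vertex 0.014 -1.798 -0.701
endloop
endfacet
facet normal -0.293 0.923 -0.248
outer loop
vertex 0.014 -1.798 -0.701
vertex -0.388 -1.32 1.55
vertex 0.846 -1.369 -0.086
endloop
endfacet
facet normal 0.742 0.384 0.549
outer loop
vertex 0.846 -1.369 -0.086
vertex 0.026 -2.622 1.901
vertex 1.26 -2.67 0.265
endloop
endfacet
facet normal 0.743 0.384 0.549
outer loop
vertex -0.388 -1.32 1.55
vertex 0.026 -2.622 1.901
vertex 0.846 -1.369 -0.086
endloop
endfacet

endsolid


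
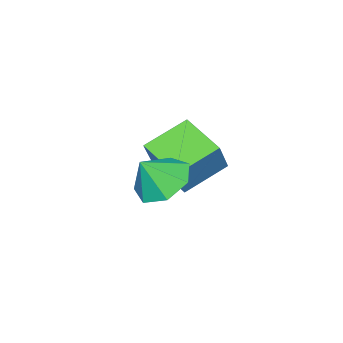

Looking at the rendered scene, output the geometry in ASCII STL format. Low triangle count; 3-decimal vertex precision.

solid 
facet normal -0.487 -0.147 -0.861
outer loop
vertex -1.082 -2.373 -0.485
vertex -0.68 -0.716 -0.996
vertex 0.42 -2.968 -1.232
endloop
endfacet
facet normal -0.226 -0.931 0.287
outer loop
vertex 1.16 -2.744 0.076
vertex -1.082 -2.373 -0.485
vertex 0.42 -2.968 -1.232
endloop
endfacet
facet normal -0.487 -0.148 -0.861
outer loop
vertex 0.42 -2.968 -1.232
vertex -0.68 -0.716 -0.996
vertex 0.822 -1.311 -1.744
endloop
endfacet
facet normal 0.844 -0.334 -0.420
outer loop
vertex 0.822 -1.311 -1.744
vertex 1.16 -2.744 0.076
vertex 0.42 -2.968 -1.232
endloop
endfacet
facet normal -0.844 0.334 0.420
outer loop
vertex -1.082 -2.373 -0.485
vertex 0.06 -0.492 0.312
vertex -0.68 -0.716 -0.996
endloop
endfacet
facet normal -0.226 -0.931 0.287
outer loop
vertex -0.342 -2.149 0.824
vertex -1.082 -2.373 -0.485
vertex 1.16 -2.744 0.076
endloop
endfacet
facet normal -0.844 0.334 0.420
outer loop
vertex -0.342 -2.149 0.824
vertex 0.06 -0.492 0.312
vertex -1.082 -2.373 -0.485
endloop
endfacet
facet normal 0.226 0.931 -0.287
outer loop
vertex -0.68 -0.716 -0.996
vertex 0.06 -0.492 0.312
vertex 0.822 -1.311 -1.744
endloop
endfacet
facet normal 0.844 -0.334 -0.420
outer loop
vertex 1.562 -1.087 -0.435
vertex 1.16 -2.744 0.076
vertex 0.822 -1.311 -1.744
endloop
endfacet
facet normal 0.226 0.931 -0.287
outer loop
vertex 0.822 -1.311 -1.744
vertex 0.06 -0.492 0.312
vertex 1.562 -1.087 -0.435
endloop
endfacet
facet normal 0.487 0.147 0.861
outer loop
vertex 1.562 -1.087 -0.435
vertex -0.342 -2.149 0.824
vertex 1.16 -2.744 0.076
endloop
endfacet
facet normal 0.487 0.148 0.861
outer loop
vertex 0.06 -0.492 0.312
vertex -0.342 -2.149 0.824
vertex 1.562 -1.087 -0.435
endloop
endfacet
facet normal -0.522 0.266 -0.810
outer loop
vertex 4.203 -0.204 0.03
vertex 3.338 -0.152 0.605
vertex 4.03 0.598 0.405
endloop
endfacet
facet normal 0.979 0.142 0.148
outer loop
vertex 4.203 -0.204 0.03
vertex 4.03 0.598 0.405
vertex 4.002 -0.488 1.635
endloop
endfacet
facet normal -0.522 0.266 -0.811
outer loop
vertex 4.03 0.598 0.405
vertex 3.338 -0.152 0.605
vertex 3.336 0.836 0.93
endloop
endfacet
facet normal 0.606 0.589 0.534
outer loop
vertex 4.03 0.598 0.405
vertex 3.336 0.836 0.93
vertex 4.002 -0.488 1.635
endloop
endfacet
facet normal -0.523 0.265 -0.810
outer loop
vertex 3.336 0.836 0.93
vertex 3.338 -0.152 0.605
vertex 2.644 0.33 1.211
endloop
endfacet
facet normal 0.011 0.474 0.880
outer loop
vertex 3.336 0.836 0.93
vertex 2.644 0.33 1.211
vertex 4.002 -0.488 1.635
endloop
endfacet
facet normal -0.523 0.266 -0.810
outer loop
vertex 2.644 0.33 1.211
vertex 3.338 -0.152 0.605
vertex 2.474 -0.538 1.036
endloop
endfacet
facet normal -0.359 -0.116 0.926
outer loop
vertex 2.644 0.33 1.211
vertex 2.474 -0.538 1.036
vertex 4.002 -0.488 1.635
endloop
endfacet
facet normal -0.523 0.265 -0.810
outer loop
vertex 2.474 -0.538 1.036
vertex 3.338 -0.152 0.605
vertex 2.955 -1.116 0.537
endloop
endfacet
facet normal -0.225 -0.737 0.637
outer loop
vertex 2.474 -0.538 1.036
vertex 2.955 -1.116 0.537
vertex 4.002 -0.488 1.635
endloop
endfacet
facet normal -0.523 0.265 -0.810
outer loop
vertex 2.955 -1.116 0.537
vertex 3.338 -0.152 0.605
vertex 3.725 -0.967 0.089
endloop
endfacet
facet normal 0.312 -0.922 0.230
outer loop
vertex 2.955 -1.116 0.537
vertex 3.725 -0.967 0.089
vertex 4.002 -0.488 1.635
endloop
endfacet
facet normal -0.523 0.265 -0.810
outer loop
vertex 3.725 -0.967 0.089
vertex 3.338 -0.152 0.605
vertex 4.203 -0.204 0.03
endloop
endfacet
facet normal 0.848 -0.530 0.012
outer loop
vertex 3.725 -0.967 0.089
vertex 4.203 -0.204 0.03
vertex 4.002 -0.488 1.635
endloop
endfacet

endsolid


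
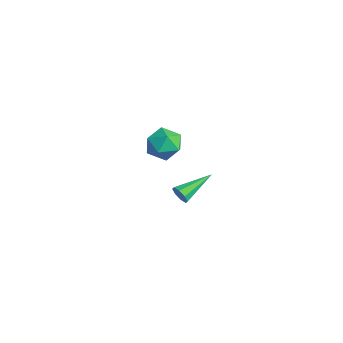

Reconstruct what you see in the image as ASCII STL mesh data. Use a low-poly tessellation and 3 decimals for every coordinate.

solid 
facet normal 0.182 -0.936 -0.301
outer loop
vertex 4.331 -3.271 0.983
vertex 4.065 -3.482 1.478
vertex 3.88 -3.34 0.925
endloop
endfacet
facet normal 0.025 0.543 -0.840
outer loop
vertex 4.331 -3.271 0.983
vertex 3.88 -3.34 0.925
vertex 3.675 -1.478 2.122
endloop
endfacet
facet normal 0.182 -0.936 -0.301
outer loop
vertex 3.88 -3.34 0.925
vertex 4.065 -3.482 1.478
vertex 3.538 -3.492 1.191
endloop
endfacet
facet normal -0.667 0.350 -0.658
outer loop
vertex 3.88 -3.34 0.925
vertex 3.538 -3.492 1.191
vertex 3.675 -1.478 2.122
endloop
endfacet
facet normal 0.182 -0.936 -0.301
outer loop
vertex 3.538 -3.492 1.191
vertex 4.065 -3.482 1.478
vertex 3.504 -3.638 1.625
endloop
endfacet
facet normal -0.995 0.090 -0.048
outer loop
vertex 3.538 -3.492 1.191
vertex 3.504 -3.638 1.625
vertex 3.675 -1.478 2.122
endloop
endfacet
facet normal 0.182 -0.937 -0.300
outer loop
vertex 3.504 -3.638 1.625
vertex 4.065 -3.482 1.478
vertex 3.799 -3.692 1.973
endloop
endfacet
facet normal -0.767 -0.086 0.636
outer loop
vertex 3.504 -3.638 1.625
vertex 3.799 -3.692 1.973
vertex 3.675 -1.478 2.122
endloop
endfacet
facet normal 0.180 -0.937 -0.300
outer loop
vertex 3.799 -3.692 1.973
vertex 4.065 -3.482 1.478
vertex 4.249 -3.624 2.031
endloop
endfacet
facet normal -0.117 -0.073 0.990
outer loop
vertex 3.799 -3.692 1.973
vertex 4.249 -3.624 2.031
vertex 3.675 -1.478 2.122
endloop
endfacet
facet normal 0.183 -0.936 -0.301
outer loop
vertex 4.249 -3.624 2.031
vertex 4.065 -3.482 1.478
vertex 4.591 -3.472 1.766
endloop
endfacet
facet normal 0.574 0.119 0.810
outer loop
vertex 4.249 -3.624 2.031
vertex 4.591 -3.472 1.766
vertex 3.675 -1.478 2.122
endloop
endfacet
facet normal 0.182 -0.936 -0.300
outer loop
vertex 4.591 -3.472 1.766
vertex 4.065 -3.482 1.478
vertex 4.625 -3.326 1.331
endloop
endfacet
facet normal 0.904 0.380 0.198
outer loop
vertex 4.591 -3.472 1.766
vertex 4.625 -3.326 1.331
vertex 3.675 -1.478 2.122
endloop
endfacet
facet normal 0.182 -0.936 -0.301
outer loop
vertex 4.625 -3.326 1.331
vertex 4.065 -3.482 1.478
vertex 4.331 -3.271 0.983
endloop
endfacet
facet normal 0.677 0.555 -0.484
outer loop
vertex 4.625 -3.326 1.331
vertex 4.331 -3.271 0.983
vertex 3.675 -1.478 2.122
endloop
endfacet
facet normal -0.943 0.182 0.278
outer loop
vertex -4.104 -0.131 -0.622
vertex -4.308 -1.288 -0.556
vertex -3.917 -0.705 0.389
endloop
endfacet
facet normal -0.509 0.705 0.494
outer loop
vertex -4.104 -0.131 -0.622
vertex -3.917 -0.705 0.389
vertex -3.147 0.108 0.023
endloop
endfacet
facet normal -0.189 0.979 -0.082
outer loop
vertex -4.104 -0.131 -0.622
vertex -3.147 0.108 0.023
vertex -3.062 0.026 -1.149
endloop
endfacet
facet normal -0.425 0.625 -0.654
outer loop
vertex -4.104 -0.131 -0.622
vertex -3.062 0.026 -1.149
vertex -3.78 -0.837 -1.507
endloop
endfacet
facet normal -0.892 0.133 -0.432
outer loop
vertex -4.104 -0.131 -0.622
vertex -3.78 -0.837 -1.507
vertex -4.308 -1.288 -0.556
endloop
endfacet
facet normal -0.006 0.415 0.910
outer loop
vertex -3.147 0.108 0.023
vertex -3.917 -0.705 0.389
vertex -2.76 -0.903 0.487
endloop
endfacet
facet normal -0.709 -0.430 0.559
outer loop
vertex -3.917 -0.705 0.389
vertex -4.308 -1.288 -0.556
vertex -3.478 -1.766 0.129
endloop
endfacet
facet normal -0.626 -0.510 -0.590
outer loop
vertex -4.308 -1.288 -0.556
vertex -3.78 -0.837 -1.507
vertex -3.393 -1.848 -1.043
endloop
endfacet
facet normal 0.129 0.286 -0.949
outer loop
vertex -3.78 -0.837 -1.507
vertex -3.062 0.026 -1.149
vertex -2.623 -1.035 -1.409
endloop
endfacet
facet normal 0.513 0.858 -0.023
outer loop
vertex -3.062 0.026 -1.149
vertex -3.147 0.108 0.023
vertex -2.232 -0.452 -0.464
endloop
endfacet
facet normal 0.425 -0.625 0.654
outer loop
vertex -2.436 -1.609 -0.398
vertex -2.76 -0.903 0.487
vertex -3.478 -1.766 0.129
endloop
endfacet
facet normal 0.189 -0.979 0.082
outer loop
vertex -2.436 -1.609 -0.398
vertex -3.478 -1.766 0.129
vertex -3.393 -1.848 -1.043
endloop
endfacet
facet normal 0.509 -0.705 -0.494
outer loop
vertex -2.436 -1.609 -0.398
vertex -3.393 -1.848 -1.043
vertex -2.623 -1.035 -1.409
endloop
endfacet
facet normal 0.943 -0.182 -0.278
outer loop
vertex -2.436 -1.609 -0.398
vertex -2.623 -1.035 -1.409
vertex -2.232 -0.452 -0.464
endloop
endfacet
facet normal 0.892 -0.133 0.432
outer loop
vertex -2.436 -1.609 -0.398
vertex -2.232 -0.452 -0.464
vertex -2.76 -0.903 0.487
endloop
endfacet
facet normal -0.129 -0.286 0.949
outer loop
vertex -3.478 -1.766 0.129
vertex -2.76 -0.903 0.487
vertex -3.917 -0.705 0.389
endloop
endfacet
facet normal -0.513 -0.858 0.023
outer loop
vertex -3.393 -1.848 -1.043
vertex -3.478 -1.766 0.129
vertex -4.308 -1.288 -0.556
endloop
endfacet
facet normal 0.006 -0.415 -0.910
outer loop
vertex -2.623 -1.035 -1.409
vertex -3.393 -1.848 -1.043
vertex -3.78 -0.837 -1.507
endloop
endfacet
facet normal 0.709 0.430 -0.559
outer loop
vertex -2.232 -0.452 -0.464
vertex -2.623 -1.035 -1.409
vertex -3.062 0.026 -1.149
endloop
endfacet
facet normal 0.626 0.510 0.590
outer loop
vertex -2.76 -0.903 0.487
vertex -2.232 -0.452 -0.464
vertex -3.147 0.108 0.023
endloop
endfacet

endsolid


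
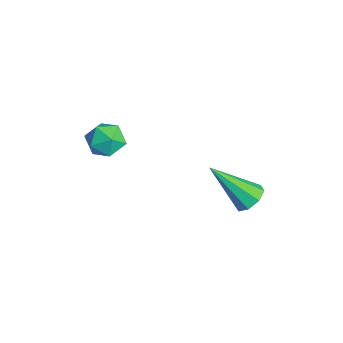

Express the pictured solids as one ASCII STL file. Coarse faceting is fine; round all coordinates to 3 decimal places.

solid 
facet normal 0.310 0.614 -0.726
outer loop
vertex 3.739 2.822 -0.601
vertex 3.179 2.68 -0.96
vertex 3.346 3.147 -0.494
endloop
endfacet
facet normal 0.467 0.290 0.835
outer loop
vertex 3.739 2.822 -0.601
vertex 3.346 3.147 -0.494
vertex 2.521 1.38 0.58
endloop
endfacet
facet normal 0.310 0.614 -0.726
outer loop
vertex 3.346 3.147 -0.494
vertex 3.179 2.68 -0.96
vertex 2.856 3.198 -0.66
endloop
endfacet
facet normal -0.208 0.577 0.790
outer loop
vertex 3.346 3.147 -0.494
vertex 2.856 3.198 -0.66
vertex 2.521 1.38 0.58
endloop
endfacet
facet normal 0.311 0.614 -0.726
outer loop
vertex 2.856 3.198 -0.66
vertex 3.179 2.68 -0.96
vertex 2.555 2.946 -1.002
endloop
endfacet
facet normal -0.812 0.424 0.402
outer loop
vertex 2.856 3.198 -0.66
vertex 2.555 2.946 -1.002
vertex 2.521 1.38 0.58
endloop
endfacet
facet normal 0.310 0.613 -0.727
outer loop
vertex 2.555 2.946 -1.002
vertex 3.179 2.68 -0.96
vertex 2.619 2.538 -1.319
endloop
endfacet
facet normal -0.992 -0.079 -0.099
outer loop
vertex 2.555 2.946 -1.002
vertex 2.619 2.538 -1.319
vertex 2.521 1.38 0.58
endloop
endfacet
facet normal 0.310 0.613 -0.727
outer loop
vertex 2.619 2.538 -1.319
vertex 3.179 2.68 -0.96
vertex 3.011 2.214 -1.425
endloop
endfacet
facet normal -0.643 -0.639 -0.423
outer loop
vertex 2.619 2.538 -1.319
vertex 3.011 2.214 -1.425
vertex 2.521 1.38 0.58
endloop
endfacet
facet normal 0.311 0.613 -0.727
outer loop
vertex 3.011 2.214 -1.425
vertex 3.179 2.68 -0.96
vertex 3.502 2.162 -1.259
endloop
endfacet
facet normal 0.030 -0.925 -0.378
outer loop
vertex 3.011 2.214 -1.425
vertex 3.502 2.162 -1.259
vertex 2.521 1.38 0.58
endloop
endfacet
facet normal 0.310 0.613 -0.727
outer loop
vertex 3.502 2.162 -1.259
vertex 3.179 2.68 -0.96
vertex 3.803 2.414 -0.918
endloop
endfacet
facet normal 0.635 -0.772 0.010
outer loop
vertex 3.502 2.162 -1.259
vertex 3.803 2.414 -0.918
vertex 2.521 1.38 0.58
endloop
endfacet
facet normal 0.310 0.613 -0.727
outer loop
vertex 3.803 2.414 -0.918
vertex 3.179 2.68 -0.96
vertex 3.739 2.822 -0.601
endloop
endfacet
facet normal 0.816 -0.270 0.512
outer loop
vertex 3.803 2.414 -0.918
vertex 3.739 2.822 -0.601
vertex 2.521 1.38 0.58
endloop
endfacet
facet normal -0.665 -0.491 0.563
outer loop
vertex 0.565 -1.953 2.241
vertex 0.877 -2.649 2.002
vertex 1.162 -2.287 2.655
endloop
endfacet
facet normal -0.508 0.144 0.849
outer loop
vertex 0.565 -1.953 2.241
vertex 1.162 -2.287 2.655
vertex 1.161 -1.499 2.521
endloop
endfacet
facet normal -0.667 0.648 0.368
outer loop
vertex 0.565 -1.953 2.241
vertex 1.161 -1.499 2.521
vertex 0.876 -1.374 1.785
endloop
endfacet
facet normal -0.921 0.325 -0.215
outer loop
vertex 0.565 -1.953 2.241
vertex 0.876 -1.374 1.785
vertex 0.7 -2.085 1.465
endloop
endfacet
facet normal -0.920 -0.380 -0.095
outer loop
vertex 0.565 -1.953 2.241
vertex 0.7 -2.085 1.465
vertex 0.877 -2.649 2.002
endloop
endfacet
facet normal 0.195 0.165 0.967
outer loop
vertex 1.161 -1.499 2.521
vertex 1.162 -2.287 2.655
vertex 1.84 -1.915 2.455
endloop
endfacet
facet normal -0.060 -0.862 0.504
outer loop
vertex 1.162 -2.287 2.655
vertex 0.877 -2.649 2.002
vertex 1.664 -2.626 2.135
endloop
endfacet
facet normal -0.472 -0.681 -0.560
outer loop
vertex 0.877 -2.649 2.002
vertex 0.7 -2.085 1.465
vertex 1.379 -2.501 1.399
endloop
endfacet
facet normal -0.473 0.456 -0.754
outer loop
vertex 0.7 -2.085 1.465
vertex 0.876 -1.374 1.785
vertex 1.378 -1.713 1.265
endloop
endfacet
facet normal -0.061 0.980 0.190
outer loop
vertex 0.876 -1.374 1.785
vertex 1.161 -1.499 2.521
vertex 1.663 -1.351 1.918
endloop
endfacet
facet normal 0.921 -0.325 0.215
outer loop
vertex 1.975 -2.047 1.679
vertex 1.84 -1.915 2.455
vertex 1.664 -2.626 2.135
endloop
endfacet
facet normal 0.667 -0.648 -0.368
outer loop
vertex 1.975 -2.047 1.679
vertex 1.664 -2.626 2.135
vertex 1.379 -2.501 1.399
endloop
endfacet
facet normal 0.508 -0.144 -0.849
outer loop
vertex 1.975 -2.047 1.679
vertex 1.379 -2.501 1.399
vertex 1.378 -1.713 1.265
endloop
endfacet
facet normal 0.665 0.491 -0.563
outer loop
vertex 1.975 -2.047 1.679
vertex 1.378 -1.713 1.265
vertex 1.663 -1.351 1.918
endloop
endfacet
facet normal 0.920 0.380 0.095
outer loop
vertex 1.975 -2.047 1.679
vertex 1.663 -1.351 1.918
vertex 1.84 -1.915 2.455
endloop
endfacet
facet normal 0.473 -0.456 0.754
outer loop
vertex 1.664 -2.626 2.135
vertex 1.84 -1.915 2.455
vertex 1.162 -2.287 2.655
endloop
endfacet
facet normal 0.061 -0.980 -0.190
outer loop
vertex 1.379 -2.501 1.399
vertex 1.664 -2.626 2.135
vertex 0.877 -2.649 2.002
endloop
endfacet
facet normal -0.195 -0.165 -0.967
outer loop
vertex 1.378 -1.713 1.265
vertex 1.379 -2.501 1.399
vertex 0.7 -2.085 1.465
endloop
endfacet
facet normal 0.060 0.862 -0.504
outer loop
vertex 1.663 -1.351 1.918
vertex 1.378 -1.713 1.265
vertex 0.876 -1.374 1.785
endloop
endfacet
facet normal 0.472 0.681 0.560
outer loop
vertex 1.84 -1.915 2.455
vertex 1.663 -1.351 1.918
vertex 1.161 -1.499 2.521
endloop
endfacet

endsolid


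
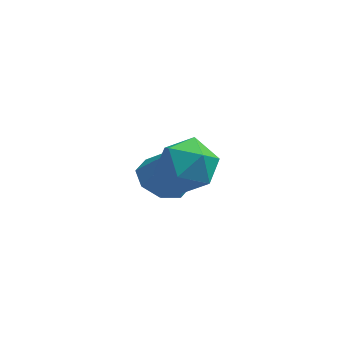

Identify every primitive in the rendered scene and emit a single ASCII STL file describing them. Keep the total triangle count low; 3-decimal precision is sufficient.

solid 
facet normal -0.903 0.241 0.355
outer loop
vertex 0.228 -1.126 0.308
vertex 0.64 -0.868 1.18
vertex 0.537 -0.188 0.456
endloop
endfacet
facet normal -0.872 0.342 -0.350
outer loop
vertex 0.228 -1.126 0.308
vertex 0.537 -0.188 0.456
vertex 0.711 -0.639 -0.418
endloop
endfacet
facet normal -0.702 -0.280 -0.655
outer loop
vertex 0.228 -1.126 0.308
vertex 0.711 -0.639 -0.418
vertex 0.922 -1.598 -0.234
endloop
endfacet
facet normal -0.629 -0.765 -0.139
outer loop
vertex 0.228 -1.126 0.308
vertex 0.922 -1.598 -0.234
vertex 0.877 -1.74 0.754
endloop
endfacet
facet normal -0.753 -0.443 0.487
outer loop
vertex 0.228 -1.126 0.308
vertex 0.877 -1.74 0.754
vertex 0.64 -0.868 1.18
endloop
endfacet
facet normal -0.344 0.805 -0.484
outer loop
vertex 0.711 -0.639 -0.418
vertex 0.537 -0.188 0.456
vertex 1.423 -0.08 0.006
endloop
endfacet
facet normal -0.395 0.641 0.658
outer loop
vertex 0.537 -0.188 0.456
vertex 0.64 -0.868 1.18
vertex 1.378 -0.222 0.994
endloop
endfacet
facet normal -0.152 -0.467 0.871
outer loop
vertex 0.64 -0.868 1.18
vertex 0.877 -1.74 0.754
vertex 1.589 -1.181 1.178
endloop
endfacet
facet normal 0.050 -0.989 -0.140
outer loop
vertex 0.877 -1.74 0.754
vertex 0.922 -1.598 -0.234
vertex 1.763 -1.632 0.304
endloop
endfacet
facet normal -0.069 -0.203 -0.977
outer loop
vertex 0.922 -1.598 -0.234
vertex 0.711 -0.639 -0.418
vertex 1.66 -0.952 -0.42
endloop
endfacet
facet normal 0.629 0.765 0.139
outer loop
vertex 2.072 -0.694 0.452
vertex 1.423 -0.08 0.006
vertex 1.378 -0.222 0.994
endloop
endfacet
facet normal 0.702 0.280 0.655
outer loop
vertex 2.072 -0.694 0.452
vertex 1.378 -0.222 0.994
vertex 1.589 -1.181 1.178
endloop
endfacet
facet normal 0.872 -0.342 0.350
outer loop
vertex 2.072 -0.694 0.452
vertex 1.589 -1.181 1.178
vertex 1.763 -1.632 0.304
endloop
endfacet
facet normal 0.903 -0.241 -0.355
outer loop
vertex 2.072 -0.694 0.452
vertex 1.763 -1.632 0.304
vertex 1.66 -0.952 -0.42
endloop
endfacet
facet normal 0.753 0.443 -0.487
outer loop
vertex 2.072 -0.694 0.452
vertex 1.66 -0.952 -0.42
vertex 1.423 -0.08 0.006
endloop
endfacet
facet normal -0.050 0.989 0.140
outer loop
vertex 1.378 -0.222 0.994
vertex 1.423 -0.08 0.006
vertex 0.537 -0.188 0.456
endloop
endfacet
facet normal 0.069 0.203 0.977
outer loop
vertex 1.589 -1.181 1.178
vertex 1.378 -0.222 0.994
vertex 0.64 -0.868 1.18
endloop
endfacet
facet normal 0.344 -0.805 0.484
outer loop
vertex 1.763 -1.632 0.304
vertex 1.589 -1.181 1.178
vertex 0.877 -1.74 0.754
endloop
endfacet
facet normal 0.395 -0.641 -0.658
outer loop
vertex 1.66 -0.952 -0.42
vertex 1.763 -1.632 0.304
vertex 0.922 -1.598 -0.234
endloop
endfacet
facet normal 0.152 0.467 -0.871
outer loop
vertex 1.423 -0.08 0.006
vertex 1.66 -0.952 -0.42
vertex 0.711 -0.639 -0.418
endloop
endfacet
facet normal -0.368 0.019 -0.930
outer loop
vertex 1.336 1.745 -3.693
vertex 0.504 1.839 -3.362
vertex 1.158 2.405 -3.609
endloop
endfacet
facet normal 0.966 0.254 0.048
outer loop
vertex 1.336 1.745 -3.693
vertex 1.158 2.405 -3.609
vertex 1.216 1.801 -1.558
endloop
endfacet
facet normal -0.368 0.020 -0.930
outer loop
vertex 1.158 2.405 -3.609
vertex 0.504 1.839 -3.362
vertex 0.597 2.734 -3.38
endloop
endfacet
facet normal 0.559 0.800 0.220
outer loop
vertex 1.158 2.405 -3.609
vertex 0.597 2.734 -3.38
vertex 1.216 1.801 -1.558
endloop
endfacet
facet normal -0.368 0.019 -0.930
outer loop
vertex 0.597 2.734 -3.38
vertex 0.504 1.839 -3.362
vertex -0.018 2.538 -3.141
endloop
endfacet
facet normal -0.092 0.873 0.479
outer loop
vertex 0.597 2.734 -3.38
vertex -0.018 2.538 -3.141
vertex 1.216 1.801 -1.558
endloop
endfacet
facet normal -0.367 0.020 -0.930
outer loop
vertex -0.018 2.538 -3.141
vertex 0.504 1.839 -3.362
vertex -0.328 1.932 -3.032
endloop
endfacet
facet normal -0.604 0.430 0.671
outer loop
vertex -0.018 2.538 -3.141
vertex -0.328 1.932 -3.032
vertex 1.216 1.801 -1.558
endloop
endfacet
facet normal -0.367 0.018 -0.930
outer loop
vertex -0.328 1.932 -3.032
vertex 0.504 1.839 -3.362
vertex -0.15 1.272 -3.115
endloop
endfacet
facet normal -0.677 -0.269 0.685
outer loop
vertex -0.328 1.932 -3.032
vertex -0.15 1.272 -3.115
vertex 1.216 1.801 -1.558
endloop
endfacet
facet normal -0.368 0.020 -0.929
outer loop
vertex -0.15 1.272 -3.115
vertex 0.504 1.839 -3.362
vertex 0.41 0.944 -3.344
endloop
endfacet
facet normal -0.268 -0.816 0.512
outer loop
vertex -0.15 1.272 -3.115
vertex 0.41 0.944 -3.344
vertex 1.216 1.801 -1.558
endloop
endfacet
facet normal -0.367 0.020 -0.930
outer loop
vertex 0.41 0.944 -3.344
vertex 0.504 1.839 -3.362
vertex 1.026 1.14 -3.583
endloop
endfacet
facet normal 0.381 -0.889 0.254
outer loop
vertex 0.41 0.944 -3.344
vertex 1.026 1.14 -3.583
vertex 1.216 1.801 -1.558
endloop
endfacet
facet normal -0.368 0.019 -0.930
outer loop
vertex 1.026 1.14 -3.583
vertex 0.504 1.839 -3.362
vertex 1.336 1.745 -3.693
endloop
endfacet
facet normal 0.893 -0.446 0.062
outer loop
vertex 1.026 1.14 -3.583
vertex 1.336 1.745 -3.693
vertex 1.216 1.801 -1.558
endloop
endfacet

endsolid


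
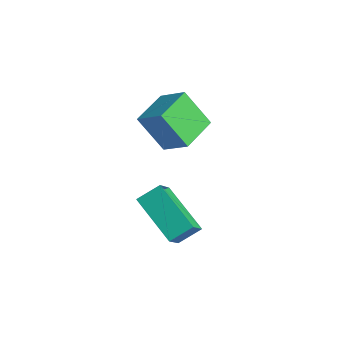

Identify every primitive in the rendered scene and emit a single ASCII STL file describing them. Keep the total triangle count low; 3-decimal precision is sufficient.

solid 
facet normal -0.430 -0.378 0.820
outer loop
vertex -2.803 -2.919 2.268
vertex -3.519 -1.567 2.516
vertex -3.788 -3.312 1.57
endloop
endfacet
facet normal 0.462 -0.873 -0.160
outer loop
vertex -3.061 -2.673 0.184
vertex -2.803 -2.919 2.268
vertex -3.788 -3.312 1.57
endloop
endfacet
facet normal -0.431 -0.378 0.820
outer loop
vertex -3.788 -3.312 1.57
vertex -3.519 -1.567 2.516
vertex -4.504 -1.96 1.817
endloop
endfacet
facet normal -0.776 -0.310 -0.550
outer loop
vertex -4.504 -1.96 1.817
vertex -3.061 -2.673 0.184
vertex -3.788 -3.312 1.57
endloop
endfacet
facet normal 0.776 0.310 0.550
outer loop
vertex -2.803 -2.919 2.268
vertex -2.792 -0.928 1.13
vertex -3.519 -1.567 2.516
endloop
endfacet
facet normal 0.462 -0.872 -0.160
outer loop
vertex -2.076 -2.28 0.883
vertex -2.803 -2.919 2.268
vertex -3.061 -2.673 0.184
endloop
endfacet
facet normal 0.775 0.310 0.550
outer loop
vertex -2.076 -2.28 0.883
vertex -2.792 -0.928 1.13
vertex -2.803 -2.919 2.268
endloop
endfacet
facet normal -0.462 0.872 0.160
outer loop
vertex -3.519 -1.567 2.516
vertex -2.792 -0.928 1.13
vertex -4.504 -1.96 1.817
endloop
endfacet
facet normal -0.776 -0.310 -0.550
outer loop
vertex -3.777 -1.321 0.432
vertex -3.061 -2.673 0.184
vertex -4.504 -1.96 1.817
endloop
endfacet
facet normal -0.462 0.872 0.160
outer loop
vertex -4.504 -1.96 1.817
vertex -2.792 -0.928 1.13
vertex -3.777 -1.321 0.432
endloop
endfacet
facet normal 0.431 0.378 -0.819
outer loop
vertex -3.777 -1.321 0.432
vertex -2.076 -2.28 0.883
vertex -3.061 -2.673 0.184
endloop
endfacet
facet normal 0.430 0.378 -0.820
outer loop
vertex -2.792 -0.928 1.13
vertex -2.076 -2.28 0.883
vertex -3.777 -1.321 0.432
endloop
endfacet
facet normal -0.872 -0.120 0.474
outer loop
vertex -2.245 -3.283 -0.907
vertex -2.79 -2.612 -1.74
vertex -2.431 -4.12 -1.46
endloop
endfacet
facet normal 0.453 -0.559 0.694
outer loop
vertex -0.59 -3.868 -2.46
vertex -2.245 -3.283 -0.907
vertex -2.431 -4.12 -1.46
endloop
endfacet
facet normal -0.872 -0.120 0.474
outer loop
vertex -2.431 -4.12 -1.46
vertex -2.79 -2.612 -1.74
vertex -2.975 -3.449 -2.292
endloop
endfacet
facet normal -0.182 -0.820 -0.542
outer loop
vertex -2.975 -3.449 -2.292
vertex -0.59 -3.868 -2.46
vertex -2.431 -4.12 -1.46
endloop
endfacet
facet normal 0.182 0.821 0.542
outer loop
vertex -2.245 -3.283 -0.907
vertex -0.949 -2.36 -2.74
vertex -2.79 -2.612 -1.74
endloop
endfacet
facet normal 0.454 -0.558 0.694
outer loop
vertex -0.405 -3.031 -1.908
vertex -2.245 -3.283 -0.907
vertex -0.59 -3.868 -2.46
endloop
endfacet
facet normal 0.183 0.820 0.542
outer loop
vertex -0.405 -3.031 -1.908
vertex -0.949 -2.36 -2.74
vertex -2.245 -3.283 -0.907
endloop
endfacet
facet normal -0.454 0.558 -0.695
outer loop
vertex -2.79 -2.612 -1.74
vertex -0.949 -2.36 -2.74
vertex -2.975 -3.449 -2.292
endloop
endfacet
facet normal -0.182 -0.821 -0.542
outer loop
vertex -1.135 -3.197 -3.293
vertex -0.59 -3.868 -2.46
vertex -2.975 -3.449 -2.292
endloop
endfacet
facet normal -0.454 0.559 -0.694
outer loop
vertex -2.975 -3.449 -2.292
vertex -0.949 -2.36 -2.74
vertex -1.135 -3.197 -3.293
endloop
endfacet
facet normal 0.872 0.120 -0.474
outer loop
vertex -1.135 -3.197 -3.293
vertex -0.405 -3.031 -1.908
vertex -0.59 -3.868 -2.46
endloop
endfacet
facet normal 0.872 0.119 -0.474
outer loop
vertex -0.949 -2.36 -2.74
vertex -0.405 -3.031 -1.908
vertex -1.135 -3.197 -3.293
endloop
endfacet

endsolid


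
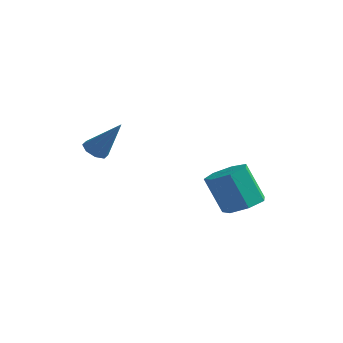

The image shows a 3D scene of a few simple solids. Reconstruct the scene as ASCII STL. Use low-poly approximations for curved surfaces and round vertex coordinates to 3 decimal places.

solid 
facet normal 0.450 0.004 -0.893
outer loop
vertex 3.5 1.288 -0.114
vertex 2.947 0.454 -0.396
vertex 2.709 1.459 -0.512
endloop
endfacet
facet normal 0.168 0.982 0.088
outer loop
vertex 3.5 1.288 -0.114
vertex 2.709 1.459 -0.512
vertex 2.585 1.281 1.698
endloop
endfacet
facet normal 0.168 0.982 0.088
outer loop
vertex 2.585 1.281 1.698
vertex 2.709 1.459 -0.512
vertex 1.794 1.452 1.3
endloop
endfacet
facet normal -0.450 -0.004 0.893
outer loop
vertex 2.585 1.281 1.698
vertex 1.794 1.452 1.3
vertex 2.033 0.446 1.416
endloop
endfacet
facet normal 0.451 0.004 -0.892
outer loop
vertex 2.709 1.459 -0.512
vertex 2.947 0.454 -0.396
vertex 2.097 0.873 -0.824
endloop
endfacet
facet normal -0.581 0.761 -0.290
outer loop
vertex 2.709 1.459 -0.512
vertex 2.097 0.873 -0.824
vertex 1.794 1.452 1.3
endloop
endfacet
facet normal -0.582 0.760 -0.290
outer loop
vertex 1.794 1.452 1.3
vertex 2.097 0.873 -0.824
vertex 1.182 0.865 0.989
endloop
endfacet
facet normal -0.450 -0.004 0.893
outer loop
vertex 1.794 1.452 1.3
vertex 1.182 0.865 0.989
vertex 2.033 0.446 1.416
endloop
endfacet
facet normal 0.451 0.004 -0.892
outer loop
vertex 2.097 0.873 -0.824
vertex 2.947 0.454 -0.396
vertex 2.126 -0.029 -0.813
endloop
endfacet
facet normal -0.892 -0.034 -0.450
outer loop
vertex 2.097 0.873 -0.824
vertex 2.126 -0.029 -0.813
vertex 1.182 0.865 0.989
endloop
endfacet
facet normal -0.892 -0.034 -0.451
outer loop
vertex 1.182 0.865 0.989
vertex 2.126 -0.029 -0.813
vertex 1.211 -0.036 0.999
endloop
endfacet
facet normal -0.450 -0.005 0.893
outer loop
vertex 1.182 0.865 0.989
vertex 1.211 -0.036 0.999
vertex 2.033 0.446 1.416
endloop
endfacet
facet normal 0.451 0.004 -0.892
outer loop
vertex 2.126 -0.029 -0.813
vertex 2.947 0.454 -0.396
vertex 2.773 -0.567 -0.488
endloop
endfacet
facet normal -0.531 -0.803 -0.271
outer loop
vertex 2.126 -0.029 -0.813
vertex 2.773 -0.567 -0.488
vertex 1.211 -0.036 0.999
endloop
endfacet
facet normal -0.532 -0.802 -0.272
outer loop
vertex 1.211 -0.036 0.999
vertex 2.773 -0.567 -0.488
vertex 1.858 -0.575 1.324
endloop
endfacet
facet normal -0.451 -0.003 0.893
outer loop
vertex 1.211 -0.036 0.999
vertex 1.858 -0.575 1.324
vertex 2.033 0.446 1.416
endloop
endfacet
facet normal 0.450 0.004 -0.893
outer loop
vertex 2.773 -0.567 -0.488
vertex 2.947 0.454 -0.396
vertex 3.552 -0.337 -0.094
endloop
endfacet
facet normal 0.229 -0.967 0.111
outer loop
vertex 2.773 -0.567 -0.488
vertex 3.552 -0.337 -0.094
vertex 1.858 -0.575 1.324
endloop
endfacet
facet normal 0.230 -0.967 0.112
outer loop
vertex 1.858 -0.575 1.324
vertex 3.552 -0.337 -0.094
vertex 2.637 -0.344 1.718
endloop
endfacet
facet normal -0.451 -0.003 0.893
outer loop
vertex 1.858 -0.575 1.324
vertex 2.637 -0.344 1.718
vertex 2.033 0.446 1.416
endloop
endfacet
facet normal 0.450 0.003 -0.893
outer loop
vertex 3.552 -0.337 -0.094
vertex 2.947 0.454 -0.396
vertex 3.875 0.489 0.072
endloop
endfacet
facet normal 0.818 -0.402 0.411
outer loop
vertex 3.552 -0.337 -0.094
vertex 3.875 0.489 0.072
vertex 2.637 -0.344 1.718
endloop
endfacet
facet normal 0.818 -0.403 0.411
outer loop
vertex 2.637 -0.344 1.718
vertex 3.875 0.489 0.072
vertex 2.96 0.481 1.885
endloop
endfacet
facet normal -0.451 -0.004 0.892
outer loop
vertex 2.637 -0.344 1.718
vertex 2.96 0.481 1.885
vertex 2.033 0.446 1.416
endloop
endfacet
facet normal 0.450 0.003 -0.893
outer loop
vertex 3.875 0.489 0.072
vertex 2.947 0.454 -0.396
vertex 3.5 1.288 -0.114
endloop
endfacet
facet normal 0.790 0.464 0.401
outer loop
vertex 3.875 0.489 0.072
vertex 3.5 1.288 -0.114
vertex 2.96 0.481 1.885
endloop
endfacet
facet normal 0.790 0.464 0.401
outer loop
vertex 2.96 0.481 1.885
vertex 3.5 1.288 -0.114
vertex 2.585 1.281 1.698
endloop
endfacet
facet normal -0.451 -0.003 0.892
outer loop
vertex 2.96 0.481 1.885
vertex 2.585 1.281 1.698
vertex 2.033 0.446 1.416
endloop
endfacet
facet normal -0.567 -0.135 -0.812
outer loop
vertex -2.279 -2.56 2.488
vertex -2.818 -2.418 2.841
vertex -2.389 -2.067 2.483
endloop
endfacet
facet normal 0.924 0.203 -0.326
outer loop
vertex -2.279 -2.56 2.488
vertex -2.389 -2.067 2.483
vertex -1.662 -2.142 4.499
endloop
endfacet
facet normal -0.567 -0.135 -0.812
outer loop
vertex -2.389 -2.067 2.483
vertex -2.818 -2.418 2.841
vertex -2.751 -1.78 2.688
endloop
endfacet
facet normal 0.552 0.817 -0.169
outer loop
vertex -2.389 -2.067 2.483
vertex -2.751 -1.78 2.688
vertex -1.662 -2.142 4.499
endloop
endfacet
facet normal -0.567 -0.135 -0.813
outer loop
vertex -2.751 -1.78 2.688
vertex -2.818 -2.418 2.841
vertex -3.152 -1.867 2.982
endloop
endfacet
facet normal -0.048 0.974 0.223
outer loop
vertex -2.751 -1.78 2.688
vertex -3.152 -1.867 2.982
vertex -1.662 -2.142 4.499
endloop
endfacet
facet normal -0.567 -0.136 -0.813
outer loop
vertex -3.152 -1.867 2.982
vertex -2.818 -2.418 2.841
vertex -3.358 -2.277 3.194
endloop
endfacet
facet normal -0.524 0.584 0.620
outer loop
vertex -3.152 -1.867 2.982
vertex -3.358 -2.277 3.194
vertex -1.662 -2.142 4.499
endloop
endfacet
facet normal -0.567 -0.136 -0.813
outer loop
vertex -3.358 -2.277 3.194
vertex -2.818 -2.418 2.841
vertex -3.247 -2.77 3.199
endloop
endfacet
facet normal -0.599 -0.127 0.791
outer loop
vertex -3.358 -2.277 3.194
vertex -3.247 -2.77 3.199
vertex -1.662 -2.142 4.499
endloop
endfacet
facet normal -0.567 -0.136 -0.813
outer loop
vertex -3.247 -2.77 3.199
vertex -2.818 -2.418 2.841
vertex -2.886 -3.057 2.995
endloop
endfacet
facet normal -0.228 -0.738 0.635
outer loop
vertex -3.247 -2.77 3.199
vertex -2.886 -3.057 2.995
vertex -1.662 -2.142 4.499
endloop
endfacet
facet normal -0.567 -0.135 -0.813
outer loop
vertex -2.886 -3.057 2.995
vertex -2.818 -2.418 2.841
vertex -2.484 -2.97 2.7
endloop
endfacet
facet normal 0.372 -0.896 0.242
outer loop
vertex -2.886 -3.057 2.995
vertex -2.484 -2.97 2.7
vertex -1.662 -2.142 4.499
endloop
endfacet
facet normal -0.568 -0.136 -0.812
outer loop
vertex -2.484 -2.97 2.7
vertex -2.818 -2.418 2.841
vertex -2.279 -2.56 2.488
endloop
endfacet
facet normal 0.849 -0.505 -0.156
outer loop
vertex -2.484 -2.97 2.7
vertex -2.279 -2.56 2.488
vertex -1.662 -2.142 4.499
endloop
endfacet

endsolid
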